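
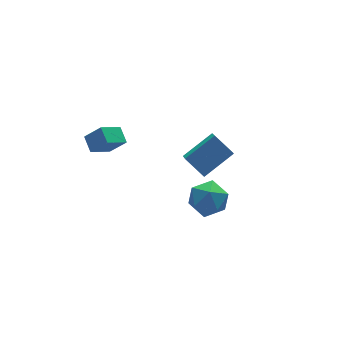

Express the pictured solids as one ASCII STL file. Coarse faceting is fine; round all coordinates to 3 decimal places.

solid 
facet normal -0.824 -0.170 0.541
outer loop
vertex -3.479 3.437 1.225
vertex -4.183 3.949 0.314
vertex -3.575 2.548 0.8
endloop
endfacet
facet normal 0.559 -0.406 0.723
outer loop
vertex -2.397 2.791 0.026
vertex -3.479 3.437 1.225
vertex -3.575 2.548 0.8
endloop
endfacet
facet normal -0.824 -0.170 0.541
outer loop
vertex -3.575 2.548 0.8
vertex -4.183 3.949 0.314
vertex -4.279 3.06 -0.111
endloop
endfacet
facet normal -0.097 -0.898 -0.430
outer loop
vertex -4.279 3.06 -0.111
vertex -2.397 2.791 0.026
vertex -3.575 2.548 0.8
endloop
endfacet
facet normal 0.097 0.898 0.430
outer loop
vertex -3.479 3.437 1.225
vertex -3.005 4.192 -0.46
vertex -4.183 3.949 0.314
endloop
endfacet
facet normal 0.559 -0.406 0.723
outer loop
vertex -2.301 3.68 0.451
vertex -3.479 3.437 1.225
vertex -2.397 2.791 0.026
endloop
endfacet
facet normal 0.097 0.898 0.430
outer loop
vertex -2.301 3.68 0.451
vertex -3.005 4.192 -0.46
vertex -3.479 3.437 1.225
endloop
endfacet
facet normal -0.559 0.406 -0.723
outer loop
vertex -4.183 3.949 0.314
vertex -3.005 4.192 -0.46
vertex -4.279 3.06 -0.111
endloop
endfacet
facet normal -0.097 -0.898 -0.430
outer loop
vertex -3.101 3.303 -0.885
vertex -2.397 2.791 0.026
vertex -4.279 3.06 -0.111
endloop
endfacet
facet normal -0.559 0.406 -0.723
outer loop
vertex -4.279 3.06 -0.111
vertex -3.005 4.192 -0.46
vertex -3.101 3.303 -0.885
endloop
endfacet
facet normal 0.824 0.170 -0.541
outer loop
vertex -3.101 3.303 -0.885
vertex -2.301 3.68 0.451
vertex -2.397 2.791 0.026
endloop
endfacet
facet normal 0.824 0.170 -0.541
outer loop
vertex -3.005 4.192 -0.46
vertex -2.301 3.68 0.451
vertex -3.101 3.303 -0.885
endloop
endfacet
facet normal -0.875 -0.071 -0.479
outer loop
vertex -0.556 0.037 0.286
vertex -0.088 1.123 -0.731
vertex -0.025 -0.963 -0.537
endloop
endfacet
facet normal -0.300 -0.696 0.652
outer loop
vertex 1.708 -0.823 0.411
vertex -0.556 0.037 0.286
vertex -0.025 -0.963 -0.537
endloop
endfacet
facet normal -0.875 -0.071 -0.479
outer loop
vertex -0.025 -0.963 -0.537
vertex -0.088 1.123 -0.731
vertex 0.443 0.123 -1.554
endloop
endfacet
facet normal 0.379 -0.714 -0.588
outer loop
vertex 0.443 0.123 -1.554
vertex 1.708 -0.823 0.411
vertex -0.025 -0.963 -0.537
endloop
endfacet
facet normal -0.379 0.714 0.588
outer loop
vertex -0.556 0.037 0.286
vertex 1.645 1.263 0.217
vertex -0.088 1.123 -0.731
endloop
endfacet
facet normal -0.300 -0.696 0.652
outer loop
vertex 1.177 0.177 1.234
vertex -0.556 0.037 0.286
vertex 1.708 -0.823 0.411
endloop
endfacet
facet normal -0.379 0.714 0.588
outer loop
vertex 1.177 0.177 1.234
vertex 1.645 1.263 0.217
vertex -0.556 0.037 0.286
endloop
endfacet
facet normal 0.300 0.696 -0.652
outer loop
vertex -0.088 1.123 -0.731
vertex 1.645 1.263 0.217
vertex 0.443 0.123 -1.554
endloop
endfacet
facet normal 0.379 -0.714 -0.588
outer loop
vertex 2.176 0.263 -0.606
vertex 1.708 -0.823 0.411
vertex 0.443 0.123 -1.554
endloop
endfacet
facet normal 0.300 0.696 -0.652
outer loop
vertex 0.443 0.123 -1.554
vertex 1.645 1.263 0.217
vertex 2.176 0.263 -0.606
endloop
endfacet
facet normal 0.875 0.071 0.479
outer loop
vertex 2.176 0.263 -0.606
vertex 1.177 0.177 1.234
vertex 1.708 -0.823 0.411
endloop
endfacet
facet normal 0.875 0.071 0.479
outer loop
vertex 1.645 1.263 0.217
vertex 1.177 0.177 1.234
vertex 2.176 0.263 -0.606
endloop
endfacet
facet normal -0.090 0.292 0.952
outer loop
vertex -1.531 -2.455 0.761
vertex -1.079 -3.405 1.095
vertex -0.437 -2.531 0.888
endloop
endfacet
facet normal -0.001 0.853 0.521
outer loop
vertex -1.531 -2.455 0.761
vertex -0.437 -2.531 0.888
vertex -0.856 -1.999 0.016
endloop
endfacet
facet normal -0.528 0.848 0.040
outer loop
vertex -1.531 -2.455 0.761
vertex -0.856 -1.999 0.016
vertex -1.756 -2.544 -0.317
endloop
endfacet
facet normal -0.943 0.283 0.174
outer loop
vertex -1.531 -2.455 0.761
vertex -1.756 -2.544 -0.317
vertex -1.894 -3.413 0.35
endloop
endfacet
facet normal -0.673 -0.061 0.737
outer loop
vertex -1.531 -2.455 0.761
vertex -1.894 -3.413 0.35
vertex -1.079 -3.405 1.095
endloop
endfacet
facet normal 0.615 0.769 0.173
outer loop
vertex -0.856 -1.999 0.016
vertex -0.437 -2.531 0.888
vertex 0.014 -2.667 -0.11
endloop
endfacet
facet normal 0.471 -0.140 0.871
outer loop
vertex -0.437 -2.531 0.888
vertex -1.079 -3.405 1.095
vertex -0.124 -3.536 0.557
endloop
endfacet
facet normal -0.470 -0.711 0.522
outer loop
vertex -1.079 -3.405 1.095
vertex -1.894 -3.413 0.35
vertex -1.024 -4.081 0.224
endloop
endfacet
facet normal -0.908 -0.155 -0.389
outer loop
vertex -1.894 -3.413 0.35
vertex -1.756 -2.544 -0.317
vertex -1.443 -3.549 -0.648
endloop
endfacet
facet normal -0.237 0.760 -0.605
outer loop
vertex -1.756 -2.544 -0.317
vertex -0.856 -1.999 0.016
vertex -0.801 -2.675 -0.855
endloop
endfacet
facet normal 0.943 -0.283 -0.174
outer loop
vertex -0.349 -3.625 -0.521
vertex 0.014 -2.667 -0.11
vertex -0.124 -3.536 0.557
endloop
endfacet
facet normal 0.528 -0.848 -0.040
outer loop
vertex -0.349 -3.625 -0.521
vertex -0.124 -3.536 0.557
vertex -1.024 -4.081 0.224
endloop
endfacet
facet normal 0.001 -0.853 -0.521
outer loop
vertex -0.349 -3.625 -0.521
vertex -1.024 -4.081 0.224
vertex -1.443 -3.549 -0.648
endloop
endfacet
facet normal 0.090 -0.292 -0.952
outer loop
vertex -0.349 -3.625 -0.521
vertex -1.443 -3.549 -0.648
vertex -0.801 -2.675 -0.855
endloop
endfacet
facet normal 0.673 0.061 -0.737
outer loop
vertex -0.349 -3.625 -0.521
vertex -0.801 -2.675 -0.855
vertex 0.014 -2.667 -0.11
endloop
endfacet
facet normal 0.908 0.155 0.389
outer loop
vertex -0.124 -3.536 0.557
vertex 0.014 -2.667 -0.11
vertex -0.437 -2.531 0.888
endloop
endfacet
facet normal 0.237 -0.760 0.605
outer loop
vertex -1.024 -4.081 0.224
vertex -0.124 -3.536 0.557
vertex -1.079 -3.405 1.095
endloop
endfacet
facet normal -0.615 -0.769 -0.173
outer loop
vertex -1.443 -3.549 -0.648
vertex -1.024 -4.081 0.224
vertex -1.894 -3.413 0.35
endloop
endfacet
facet normal -0.471 0.140 -0.871
outer loop
vertex -0.801 -2.675 -0.855
vertex -1.443 -3.549 -0.648
vertex -1.756 -2.544 -0.317
endloop
endfacet
facet normal 0.470 0.711 -0.522
outer loop
vertex 0.014 -2.667 -0.11
vertex -0.801 -2.675 -0.855
vertex -0.856 -1.999 0.016
endloop
endfacet

endsolid


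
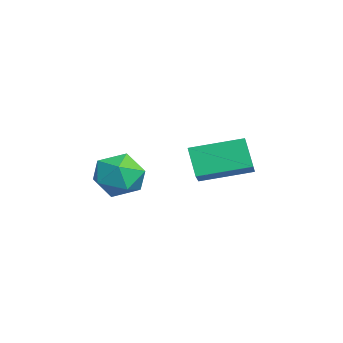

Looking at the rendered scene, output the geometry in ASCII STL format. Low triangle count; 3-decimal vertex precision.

solid 
facet normal -0.961 0.263 -0.089
outer loop
vertex -2.361 -2.743 -0.29
vertex -2.534 -3.026 0.742
vertex -2.234 -2.013 0.5
endloop
endfacet
facet normal -0.547 0.657 -0.519
outer loop
vertex -2.361 -2.743 -0.29
vertex -2.234 -2.013 0.5
vertex -1.521 -2.061 -0.313
endloop
endfacet
facet normal -0.200 0.214 -0.956
outer loop
vertex -2.361 -2.743 -0.29
vertex -1.521 -2.061 -0.313
vertex -1.38 -3.102 -0.575
endloop
endfacet
facet normal -0.398 -0.454 -0.797
outer loop
vertex -2.361 -2.743 -0.29
vertex -1.38 -3.102 -0.575
vertex -2.006 -3.699 0.077
endloop
endfacet
facet normal -0.868 -0.423 -0.261
outer loop
vertex -2.361 -2.743 -0.29
vertex -2.006 -3.699 0.077
vertex -2.534 -3.026 0.742
endloop
endfacet
facet normal -0.064 0.991 -0.115
outer loop
vertex -1.521 -2.061 -0.313
vertex -2.234 -2.013 0.5
vertex -1.174 -1.921 0.703
endloop
endfacet
facet normal -0.732 0.356 0.581
outer loop
vertex -2.234 -2.013 0.5
vertex -2.534 -3.026 0.742
vertex -1.8 -2.518 1.355
endloop
endfacet
facet normal -0.581 -0.755 0.303
outer loop
vertex -2.534 -3.026 0.742
vertex -2.006 -3.699 0.077
vertex -1.659 -3.559 1.093
endloop
endfacet
facet normal 0.178 -0.805 -0.566
outer loop
vertex -2.006 -3.699 0.077
vertex -1.38 -3.102 -0.575
vertex -0.946 -3.607 0.28
endloop
endfacet
facet normal 0.497 0.274 -0.823
outer loop
vertex -1.38 -3.102 -0.575
vertex -1.521 -2.061 -0.313
vertex -0.646 -2.594 0.038
endloop
endfacet
facet normal 0.398 0.454 0.797
outer loop
vertex -0.819 -2.877 1.07
vertex -1.174 -1.921 0.703
vertex -1.8 -2.518 1.355
endloop
endfacet
facet normal 0.200 -0.214 0.956
outer loop
vertex -0.819 -2.877 1.07
vertex -1.8 -2.518 1.355
vertex -1.659 -3.559 1.093
endloop
endfacet
facet normal 0.547 -0.657 0.519
outer loop
vertex -0.819 -2.877 1.07
vertex -1.659 -3.559 1.093
vertex -0.946 -3.607 0.28
endloop
endfacet
facet normal 0.961 -0.263 0.089
outer loop
vertex -0.819 -2.877 1.07
vertex -0.946 -3.607 0.28
vertex -0.646 -2.594 0.038
endloop
endfacet
facet normal 0.868 0.423 0.261
outer loop
vertex -0.819 -2.877 1.07
vertex -0.646 -2.594 0.038
vertex -1.174 -1.921 0.703
endloop
endfacet
facet normal -0.178 0.805 0.566
outer loop
vertex -1.8 -2.518 1.355
vertex -1.174 -1.921 0.703
vertex -2.234 -2.013 0.5
endloop
endfacet
facet normal -0.497 -0.274 0.823
outer loop
vertex -1.659 -3.559 1.093
vertex -1.8 -2.518 1.355
vertex -2.534 -3.026 0.742
endloop
endfacet
facet normal 0.064 -0.991 0.115
outer loop
vertex -0.946 -3.607 0.28
vertex -1.659 -3.559 1.093
vertex -2.006 -3.699 0.077
endloop
endfacet
facet normal 0.732 -0.356 -0.581
outer loop
vertex -0.646 -2.594 0.038
vertex -0.946 -3.607 0.28
vertex -1.38 -3.102 -0.575
endloop
endfacet
facet normal 0.581 0.755 -0.303
outer loop
vertex -1.174 -1.921 0.703
vertex -0.646 -2.594 0.038
vertex -1.521 -2.061 -0.313
endloop
endfacet
facet normal -0.858 0.171 -0.484
outer loop
vertex -4.352 0.033 0.391
vertex -4.202 2.086 0.852
vertex -3.651 0.244 -0.778
endloop
endfacet
facet normal -0.071 -0.973 -0.218
outer loop
vertex -2.398 -0.006 -0.072
vertex -4.352 0.033 0.391
vertex -3.651 0.244 -0.778
endloop
endfacet
facet normal -0.858 0.171 -0.483
outer loop
vertex -3.651 0.244 -0.778
vertex -4.202 2.086 0.852
vertex -3.501 2.297 -0.318
endloop
endfacet
facet normal 0.508 0.153 -0.848
outer loop
vertex -3.501 2.297 -0.318
vertex -2.398 -0.006 -0.072
vertex -3.651 0.244 -0.778
endloop
endfacet
facet normal -0.508 -0.153 0.848
outer loop
vertex -4.352 0.033 0.391
vertex -2.949 1.836 1.558
vertex -4.202 2.086 0.852
endloop
endfacet
facet normal -0.071 -0.973 -0.218
outer loop
vertex -3.099 -0.217 1.098
vertex -4.352 0.033 0.391
vertex -2.398 -0.006 -0.072
endloop
endfacet
facet normal -0.509 -0.153 0.847
outer loop
vertex -3.099 -0.217 1.098
vertex -2.949 1.836 1.558
vertex -4.352 0.033 0.391
endloop
endfacet
facet normal 0.071 0.973 0.218
outer loop
vertex -4.202 2.086 0.852
vertex -2.949 1.836 1.558
vertex -3.501 2.297 -0.318
endloop
endfacet
facet normal 0.509 0.153 -0.847
outer loop
vertex -2.248 2.047 0.389
vertex -2.398 -0.006 -0.072
vertex -3.501 2.297 -0.318
endloop
endfacet
facet normal 0.071 0.973 0.218
outer loop
vertex -3.501 2.297 -0.318
vertex -2.949 1.836 1.558
vertex -2.248 2.047 0.389
endloop
endfacet
facet normal 0.858 -0.171 0.483
outer loop
vertex -2.248 2.047 0.389
vertex -3.099 -0.217 1.098
vertex -2.398 -0.006 -0.072
endloop
endfacet
facet normal 0.858 -0.171 0.484
outer loop
vertex -2.949 1.836 1.558
vertex -3.099 -0.217 1.098
vertex -2.248 2.047 0.389
endloop
endfacet

endsolid


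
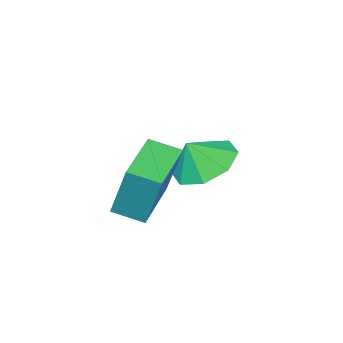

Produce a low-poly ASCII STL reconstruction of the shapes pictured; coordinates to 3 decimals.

solid 
facet normal -0.812 -0.552 0.190
outer loop
vertex 0.442 1.761 2.707
vertex -0.141 2.516 2.407
vertex 0.483 1.099 0.958
endloop
endfacet
facet normal 0.583 -0.755 0.299
outer loop
vertex 1.961 2.104 0.613
vertex 0.442 1.761 2.707
vertex 0.483 1.099 0.958
endloop
endfacet
facet normal -0.812 -0.552 0.190
outer loop
vertex 0.483 1.099 0.958
vertex -0.141 2.516 2.407
vertex -0.1 1.854 0.659
endloop
endfacet
facet normal 0.022 -0.353 -0.935
outer loop
vertex -0.1 1.854 0.659
vertex 1.961 2.104 0.613
vertex 0.483 1.099 0.958
endloop
endfacet
facet normal -0.023 0.354 0.935
outer loop
vertex 0.442 1.761 2.707
vertex 1.337 3.521 2.062
vertex -0.141 2.516 2.407
endloop
endfacet
facet normal 0.583 -0.755 0.300
outer loop
vertex 1.92 2.766 2.361
vertex 0.442 1.761 2.707
vertex 1.961 2.104 0.613
endloop
endfacet
facet normal -0.022 0.354 0.935
outer loop
vertex 1.92 2.766 2.361
vertex 1.337 3.521 2.062
vertex 0.442 1.761 2.707
endloop
endfacet
facet normal -0.583 0.755 -0.300
outer loop
vertex -0.141 2.516 2.407
vertex 1.337 3.521 2.062
vertex -0.1 1.854 0.659
endloop
endfacet
facet normal 0.022 -0.354 -0.935
outer loop
vertex 1.378 2.859 0.313
vertex 1.961 2.104 0.613
vertex -0.1 1.854 0.659
endloop
endfacet
facet normal -0.583 0.755 -0.299
outer loop
vertex -0.1 1.854 0.659
vertex 1.337 3.521 2.062
vertex 1.378 2.859 0.313
endloop
endfacet
facet normal 0.812 0.552 -0.190
outer loop
vertex 1.378 2.859 0.313
vertex 1.92 2.766 2.361
vertex 1.961 2.104 0.613
endloop
endfacet
facet normal 0.812 0.552 -0.190
outer loop
vertex 1.337 3.521 2.062
vertex 1.92 2.766 2.361
vertex 1.378 2.859 0.313
endloop
endfacet
facet normal -0.521 0.135 -0.843
outer loop
vertex -1.023 0.875 0.557
vertex -1.641 1.58 1.052
vertex -0.736 1.632 0.501
endloop
endfacet
facet normal 0.923 -0.336 0.190
outer loop
vertex -1.023 0.875 0.557
vertex -0.736 1.632 0.501
vertex -1.099 1.44 1.928
endloop
endfacet
facet normal -0.521 0.134 -0.843
outer loop
vertex -0.736 1.632 0.501
vertex -1.641 1.58 1.052
vertex -0.98 2.358 0.767
endloop
endfacet
facet normal 0.939 0.217 0.268
outer loop
vertex -0.736 1.632 0.501
vertex -0.98 2.358 0.767
vertex -1.099 1.44 1.928
endloop
endfacet
facet normal -0.521 0.134 -0.843
outer loop
vertex -0.98 2.358 0.767
vertex -1.641 1.58 1.052
vertex -1.611 2.629 1.2
endloop
endfacet
facet normal 0.614 0.587 0.527
outer loop
vertex -0.98 2.358 0.767
vertex -1.611 2.629 1.2
vertex -1.099 1.44 1.928
endloop
endfacet
facet normal -0.521 0.134 -0.843
outer loop
vertex -1.611 2.629 1.2
vertex -1.641 1.58 1.052
vertex -2.259 2.285 1.546
endloop
endfacet
facet normal 0.139 0.560 0.817
outer loop
vertex -1.611 2.629 1.2
vertex -2.259 2.285 1.546
vertex -1.099 1.44 1.928
endloop
endfacet
facet normal -0.521 0.134 -0.843
outer loop
vertex -2.259 2.285 1.546
vertex -1.641 1.58 1.052
vertex -2.545 1.528 1.602
endloop
endfacet
facet normal -0.209 0.150 0.966
outer loop
vertex -2.259 2.285 1.546
vertex -2.545 1.528 1.602
vertex -1.099 1.44 1.928
endloop
endfacet
facet normal -0.521 0.134 -0.843
outer loop
vertex -2.545 1.528 1.602
vertex -1.641 1.58 1.052
vertex -2.302 0.801 1.336
endloop
endfacet
facet normal -0.225 -0.400 0.888
outer loop
vertex -2.545 1.528 1.602
vertex -2.302 0.801 1.336
vertex -1.099 1.44 1.928
endloop
endfacet
facet normal -0.521 0.135 -0.843
outer loop
vertex -2.302 0.801 1.336
vertex -1.641 1.58 1.052
vertex -1.671 0.531 0.903
endloop
endfacet
facet normal 0.101 -0.772 0.628
outer loop
vertex -2.302 0.801 1.336
vertex -1.671 0.531 0.903
vertex -1.099 1.44 1.928
endloop
endfacet
facet normal -0.521 0.135 -0.843
outer loop
vertex -1.671 0.531 0.903
vertex -1.641 1.58 1.052
vertex -1.023 0.875 0.557
endloop
endfacet
facet normal 0.576 -0.744 0.339
outer loop
vertex -1.671 0.531 0.903
vertex -1.023 0.875 0.557
vertex -1.099 1.44 1.928
endloop
endfacet

endsolid


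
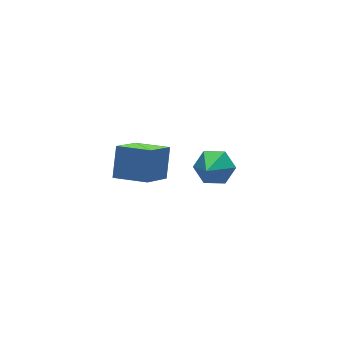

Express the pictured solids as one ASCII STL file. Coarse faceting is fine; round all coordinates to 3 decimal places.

solid 
facet normal -0.601 0.783 -0.161
outer loop
vertex -1.167 -3.355 -0.712
vertex -0.713 -2.796 0.31
vertex -0.084 -2.697 -1.553
endloop
endfacet
facet normal -0.363 -0.447 -0.818
outer loop
vertex 0.673 -3.684 -1.35
vertex -1.167 -3.355 -0.712
vertex -0.084 -2.697 -1.553
endloop
endfacet
facet normal -0.601 0.782 -0.161
outer loop
vertex -0.084 -2.697 -1.553
vertex -0.713 -2.796 0.31
vertex 0.369 -2.138 -0.531
endloop
endfacet
facet normal 0.712 0.433 -0.552
outer loop
vertex 0.369 -2.138 -0.531
vertex 0.673 -3.684 -1.35
vertex -0.084 -2.697 -1.553
endloop
endfacet
facet normal -0.712 -0.433 0.553
outer loop
vertex -1.167 -3.355 -0.712
vertex 0.044 -3.783 0.513
vertex -0.713 -2.796 0.31
endloop
endfacet
facet normal -0.363 -0.447 -0.817
outer loop
vertex -0.409 -4.342 -0.509
vertex -1.167 -3.355 -0.712
vertex 0.673 -3.684 -1.35
endloop
endfacet
facet normal -0.712 -0.433 0.553
outer loop
vertex -0.409 -4.342 -0.509
vertex 0.044 -3.783 0.513
vertex -1.167 -3.355 -0.712
endloop
endfacet
facet normal 0.364 0.447 0.817
outer loop
vertex -0.713 -2.796 0.31
vertex 0.044 -3.783 0.513
vertex 0.369 -2.138 -0.531
endloop
endfacet
facet normal 0.712 0.433 -0.553
outer loop
vertex 1.127 -3.125 -0.328
vertex 0.673 -3.684 -1.35
vertex 0.369 -2.138 -0.531
endloop
endfacet
facet normal 0.363 0.447 0.817
outer loop
vertex 0.369 -2.138 -0.531
vertex 0.044 -3.783 0.513
vertex 1.127 -3.125 -0.328
endloop
endfacet
facet normal 0.601 -0.783 0.161
outer loop
vertex 1.127 -3.125 -0.328
vertex -0.409 -4.342 -0.509
vertex 0.673 -3.684 -1.35
endloop
endfacet
facet normal 0.601 -0.783 0.162
outer loop
vertex 0.044 -3.783 0.513
vertex -0.409 -4.342 -0.509
vertex 1.127 -3.125 -0.328
endloop
endfacet
facet normal 0.578 0.575 -0.579
outer loop
vertex 4.548 -1.864 -4.057
vertex 3.955 -1.367 -4.156
vertex 4.451 -1.269 -3.563
endloop
endfacet
facet normal 0.492 -0.507 0.708
outer loop
vertex 4.548 -1.864 -4.057
vertex 4.451 -1.269 -3.563
vertex 3.105 -2.213 -3.304
endloop
endfacet
facet normal 0.578 0.576 -0.579
outer loop
vertex 4.451 -1.269 -3.563
vertex 3.955 -1.367 -4.156
vertex 3.858 -0.772 -3.661
endloop
endfacet
facet normal 0.029 0.226 0.974
outer loop
vertex 4.451 -1.269 -3.563
vertex 3.858 -0.772 -3.661
vertex 3.105 -2.213 -3.304
endloop
endfacet
facet normal 0.577 0.576 -0.579
outer loop
vertex 3.858 -0.772 -3.661
vertex 3.955 -1.367 -4.156
vertex 3.361 -0.871 -4.255
endloop
endfacet
facet normal -0.705 0.494 0.508
outer loop
vertex 3.858 -0.772 -3.661
vertex 3.361 -0.871 -4.255
vertex 3.105 -2.213 -3.304
endloop
endfacet
facet normal 0.577 0.575 -0.580
outer loop
vertex 3.361 -0.871 -4.255
vertex 3.955 -1.367 -4.156
vertex 3.458 -1.466 -4.749
endloop
endfacet
facet normal -0.974 0.027 -0.224
outer loop
vertex 3.361 -0.871 -4.255
vertex 3.458 -1.466 -4.749
vertex 3.105 -2.213 -3.304
endloop
endfacet
facet normal 0.578 0.574 -0.580
outer loop
vertex 3.458 -1.466 -4.749
vertex 3.955 -1.367 -4.156
vertex 4.051 -1.963 -4.65
endloop
endfacet
facet normal -0.510 -0.707 -0.490
outer loop
vertex 3.458 -1.466 -4.749
vertex 4.051 -1.963 -4.65
vertex 3.105 -2.213 -3.304
endloop
endfacet
facet normal 0.578 0.574 -0.580
outer loop
vertex 4.051 -1.963 -4.65
vertex 3.955 -1.367 -4.156
vertex 4.548 -1.864 -4.057
endloop
endfacet
facet normal 0.223 -0.975 -0.024
outer loop
vertex 4.051 -1.963 -4.65
vertex 4.548 -1.864 -4.057
vertex 3.105 -2.213 -3.304
endloop
endfacet

endsolid


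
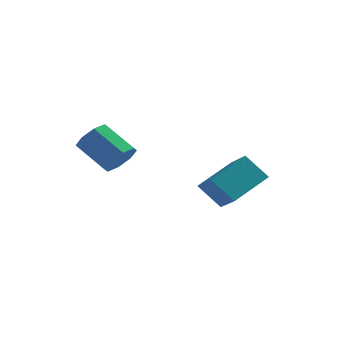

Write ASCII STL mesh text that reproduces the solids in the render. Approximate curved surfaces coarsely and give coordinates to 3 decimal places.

solid 
facet normal -0.688 0.048 0.724
outer loop
vertex 1.242 3.274 1.896
vertex 0.376 4.471 0.995
vertex 0.18 1.819 0.983
endloop
endfacet
facet normal 0.500 -0.692 0.521
outer loop
vertex 1.184 1.749 -0.075
vertex 1.242 3.274 1.896
vertex 0.18 1.819 0.983
endloop
endfacet
facet normal -0.688 0.048 0.724
outer loop
vertex 0.18 1.819 0.983
vertex 0.376 4.471 0.995
vertex -0.686 3.015 0.082
endloop
endfacet
facet normal -0.526 -0.721 -0.451
outer loop
vertex -0.686 3.015 0.082
vertex 1.184 1.749 -0.075
vertex 0.18 1.819 0.983
endloop
endfacet
facet normal 0.526 0.721 0.452
outer loop
vertex 1.242 3.274 1.896
vertex 1.38 4.401 -0.063
vertex 0.376 4.471 0.995
endloop
endfacet
facet normal 0.501 -0.692 0.520
outer loop
vertex 2.246 3.205 0.838
vertex 1.242 3.274 1.896
vertex 1.184 1.749 -0.075
endloop
endfacet
facet normal 0.526 0.721 0.452
outer loop
vertex 2.246 3.205 0.838
vertex 1.38 4.401 -0.063
vertex 1.242 3.274 1.896
endloop
endfacet
facet normal -0.501 0.692 -0.521
outer loop
vertex 0.376 4.471 0.995
vertex 1.38 4.401 -0.063
vertex -0.686 3.015 0.082
endloop
endfacet
facet normal -0.526 -0.721 -0.452
outer loop
vertex 0.318 2.946 -0.976
vertex 1.184 1.749 -0.075
vertex -0.686 3.015 0.082
endloop
endfacet
facet normal -0.501 0.692 -0.520
outer loop
vertex -0.686 3.015 0.082
vertex 1.38 4.401 -0.063
vertex 0.318 2.946 -0.976
endloop
endfacet
facet normal 0.688 -0.048 -0.724
outer loop
vertex 0.318 2.946 -0.976
vertex 2.246 3.205 0.838
vertex 1.184 1.749 -0.075
endloop
endfacet
facet normal 0.688 -0.048 -0.724
outer loop
vertex 1.38 4.401 -0.063
vertex 2.246 3.205 0.838
vertex 0.318 2.946 -0.976
endloop
endfacet
facet normal 0.773 -0.268 -0.575
outer loop
vertex -2.035 -1.334 3.613
vertex -2.543 -1.397 2.96
vertex -2.086 -0.789 3.291
endloop
endfacet
facet normal 0.630 0.438 0.641
outer loop
vertex -2.035 -1.334 3.613
vertex -2.086 -0.789 3.291
vertex -3.348 -0.88 4.593
endloop
endfacet
facet normal 0.630 0.438 0.641
outer loop
vertex -3.348 -0.88 4.593
vertex -2.086 -0.789 3.291
vertex -3.399 -0.335 4.271
endloop
endfacet
facet normal -0.772 0.268 0.576
outer loop
vertex -3.348 -0.88 4.593
vertex -3.399 -0.335 4.271
vertex -3.857 -0.943 3.94
endloop
endfacet
facet normal 0.772 -0.267 -0.576
outer loop
vertex -2.086 -0.789 3.291
vertex -2.543 -1.397 2.96
vertex -2.405 -0.6 2.776
endloop
endfacet
facet normal 0.388 0.917 0.096
outer loop
vertex -2.086 -0.789 3.291
vertex -2.405 -0.6 2.776
vertex -3.399 -0.335 4.271
endloop
endfacet
facet normal 0.388 0.917 0.096
outer loop
vertex -3.399 -0.335 4.271
vertex -2.405 -0.6 2.776
vertex -3.718 -0.146 3.755
endloop
endfacet
facet normal -0.772 0.268 0.576
outer loop
vertex -3.399 -0.335 4.271
vertex -3.718 -0.146 3.755
vertex -3.857 -0.943 3.94
endloop
endfacet
facet normal 0.772 -0.267 -0.577
outer loop
vertex -2.405 -0.6 2.776
vertex -2.543 -1.397 2.96
vertex -2.806 -0.878 2.368
endloop
endfacet
facet normal -0.080 0.859 -0.506
outer loop
vertex -2.405 -0.6 2.776
vertex -2.806 -0.878 2.368
vertex -3.718 -0.146 3.755
endloop
endfacet
facet normal -0.081 0.858 -0.506
outer loop
vertex -3.718 -0.146 3.755
vertex -2.806 -0.878 2.368
vertex -4.119 -0.424 3.348
endloop
endfacet
facet normal -0.772 0.268 0.577
outer loop
vertex -3.718 -0.146 3.755
vertex -4.119 -0.424 3.348
vertex -3.857 -0.943 3.94
endloop
endfacet
facet normal 0.773 -0.266 -0.577
outer loop
vertex -2.806 -0.878 2.368
vertex -2.543 -1.397 2.96
vertex -3.052 -1.46 2.307
endloop
endfacet
facet normal -0.503 0.298 -0.812
outer loop
vertex -2.806 -0.878 2.368
vertex -3.052 -1.46 2.307
vertex -4.119 -0.424 3.348
endloop
endfacet
facet normal -0.503 0.298 -0.812
outer loop
vertex -4.119 -0.424 3.348
vertex -3.052 -1.46 2.307
vertex -4.365 -1.006 3.287
endloop
endfacet
facet normal -0.773 0.266 0.576
outer loop
vertex -4.119 -0.424 3.348
vertex -4.365 -1.006 3.287
vertex -3.857 -0.943 3.94
endloop
endfacet
facet normal 0.772 -0.268 -0.576
outer loop
vertex -3.052 -1.46 2.307
vertex -2.543 -1.397 2.96
vertex -3.001 -2.005 2.629
endloop
endfacet
facet normal -0.630 -0.438 -0.641
outer loop
vertex -3.052 -1.46 2.307
vertex -3.001 -2.005 2.629
vertex -4.365 -1.006 3.287
endloop
endfacet
facet normal -0.630 -0.438 -0.641
outer loop
vertex -4.365 -1.006 3.287
vertex -3.001 -2.005 2.629
vertex -4.314 -1.551 3.609
endloop
endfacet
facet normal -0.773 0.268 0.575
outer loop
vertex -4.365 -1.006 3.287
vertex -4.314 -1.551 3.609
vertex -3.857 -0.943 3.94
endloop
endfacet
facet normal 0.772 -0.268 -0.576
outer loop
vertex -3.001 -2.005 2.629
vertex -2.543 -1.397 2.96
vertex -2.682 -2.194 3.145
endloop
endfacet
facet normal -0.388 -0.917 -0.096
outer loop
vertex -3.001 -2.005 2.629
vertex -2.682 -2.194 3.145
vertex -4.314 -1.551 3.609
endloop
endfacet
facet normal -0.388 -0.917 -0.096
outer loop
vertex -4.314 -1.551 3.609
vertex -2.682 -2.194 3.145
vertex -3.995 -1.74 4.124
endloop
endfacet
facet normal -0.772 0.267 0.576
outer loop
vertex -4.314 -1.551 3.609
vertex -3.995 -1.74 4.124
vertex -3.857 -0.943 3.94
endloop
endfacet
facet normal 0.772 -0.268 -0.577
outer loop
vertex -2.682 -2.194 3.145
vertex -2.543 -1.397 2.96
vertex -2.281 -1.916 3.552
endloop
endfacet
facet normal 0.081 -0.858 0.507
outer loop
vertex -2.682 -2.194 3.145
vertex -2.281 -1.916 3.552
vertex -3.995 -1.74 4.124
endloop
endfacet
facet normal 0.081 -0.859 0.506
outer loop
vertex -3.995 -1.74 4.124
vertex -2.281 -1.916 3.552
vertex -3.594 -1.462 4.532
endloop
endfacet
facet normal -0.772 0.267 0.577
outer loop
vertex -3.995 -1.74 4.124
vertex -3.594 -1.462 4.532
vertex -3.857 -0.943 3.94
endloop
endfacet
facet normal 0.773 -0.266 -0.576
outer loop
vertex -2.281 -1.916 3.552
vertex -2.543 -1.397 2.96
vertex -2.035 -1.334 3.613
endloop
endfacet
facet normal 0.503 -0.298 0.812
outer loop
vertex -2.281 -1.916 3.552
vertex -2.035 -1.334 3.613
vertex -3.594 -1.462 4.532
endloop
endfacet
facet normal 0.503 -0.298 0.812
outer loop
vertex -3.594 -1.462 4.532
vertex -2.035 -1.334 3.613
vertex -3.348 -0.88 4.593
endloop
endfacet
facet normal -0.773 0.266 0.577
outer loop
vertex -3.594 -1.462 4.532
vertex -3.348 -0.88 4.593
vertex -3.857 -0.943 3.94
endloop
endfacet

endsolid


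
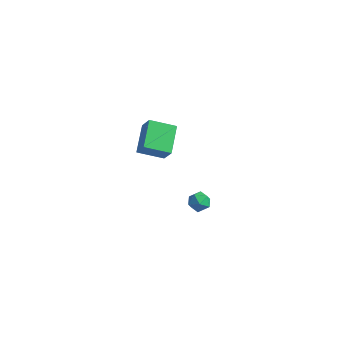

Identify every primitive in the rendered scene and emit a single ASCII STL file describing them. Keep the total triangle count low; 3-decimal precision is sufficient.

solid 
facet normal -0.107 0.383 0.918
outer loop
vertex 3.53 -3.206 0.291
vertex 3.575 -3.824 0.554
vertex 4.131 -3.455 0.465
endloop
endfacet
facet normal 0.213 0.850 0.482
outer loop
vertex 3.53 -3.206 0.291
vertex 4.131 -3.455 0.465
vertex 4.063 -3.112 -0.11
endloop
endfacet
facet normal -0.223 0.972 -0.069
outer loop
vertex 3.53 -3.206 0.291
vertex 4.063 -3.112 -0.11
vertex 3.465 -3.268 -0.376
endloop
endfacet
facet normal -0.813 0.582 0.025
outer loop
vertex 3.53 -3.206 0.291
vertex 3.465 -3.268 -0.376
vertex 3.163 -3.708 0.034
endloop
endfacet
facet normal -0.741 0.216 0.635
outer loop
vertex 3.53 -3.206 0.291
vertex 3.163 -3.708 0.034
vertex 3.575 -3.824 0.554
endloop
endfacet
facet normal 0.806 0.545 0.230
outer loop
vertex 4.063 -3.112 -0.11
vertex 4.131 -3.455 0.465
vertex 4.437 -3.672 -0.094
endloop
endfacet
facet normal 0.289 -0.210 0.934
outer loop
vertex 4.131 -3.455 0.465
vertex 3.575 -3.824 0.554
vertex 4.135 -4.112 0.316
endloop
endfacet
facet normal -0.737 -0.479 0.477
outer loop
vertex 3.575 -3.824 0.554
vertex 3.163 -3.708 0.034
vertex 3.537 -4.268 0.05
endloop
endfacet
facet normal -0.853 0.110 -0.510
outer loop
vertex 3.163 -3.708 0.034
vertex 3.465 -3.268 -0.376
vertex 3.469 -3.925 -0.525
endloop
endfacet
facet normal 0.101 0.743 -0.662
outer loop
vertex 3.465 -3.268 -0.376
vertex 4.063 -3.112 -0.11
vertex 4.025 -3.556 -0.614
endloop
endfacet
facet normal 0.813 -0.582 -0.025
outer loop
vertex 4.07 -4.174 -0.351
vertex 4.437 -3.672 -0.094
vertex 4.135 -4.112 0.316
endloop
endfacet
facet normal 0.223 -0.972 0.069
outer loop
vertex 4.07 -4.174 -0.351
vertex 4.135 -4.112 0.316
vertex 3.537 -4.268 0.05
endloop
endfacet
facet normal -0.213 -0.850 -0.482
outer loop
vertex 4.07 -4.174 -0.351
vertex 3.537 -4.268 0.05
vertex 3.469 -3.925 -0.525
endloop
endfacet
facet normal 0.107 -0.383 -0.918
outer loop
vertex 4.07 -4.174 -0.351
vertex 3.469 -3.925 -0.525
vertex 4.025 -3.556 -0.614
endloop
endfacet
facet normal 0.741 -0.216 -0.635
outer loop
vertex 4.07 -4.174 -0.351
vertex 4.025 -3.556 -0.614
vertex 4.437 -3.672 -0.094
endloop
endfacet
facet normal 0.853 -0.110 0.510
outer loop
vertex 4.135 -4.112 0.316
vertex 4.437 -3.672 -0.094
vertex 4.131 -3.455 0.465
endloop
endfacet
facet normal -0.101 -0.743 0.662
outer loop
vertex 3.537 -4.268 0.05
vertex 4.135 -4.112 0.316
vertex 3.575 -3.824 0.554
endloop
endfacet
facet normal -0.806 -0.545 -0.230
outer loop
vertex 3.469 -3.925 -0.525
vertex 3.537 -4.268 0.05
vertex 3.163 -3.708 0.034
endloop
endfacet
facet normal -0.289 0.210 -0.934
outer loop
vertex 4.025 -3.556 -0.614
vertex 3.469 -3.925 -0.525
vertex 3.465 -3.268 -0.376
endloop
endfacet
facet normal 0.737 0.479 -0.477
outer loop
vertex 4.437 -3.672 -0.094
vertex 4.025 -3.556 -0.614
vertex 4.063 -3.112 -0.11
endloop
endfacet
facet normal -0.533 0.188 -0.825
outer loop
vertex -3.818 0.78 -3.89
vertex -4.591 2.307 -3.042
vertex -2.592 1.722 -4.467
endloop
endfacet
facet normal 0.405 -0.799 -0.444
outer loop
vertex -1.889 1.473 -3.378
vertex -3.818 0.78 -3.89
vertex -2.592 1.722 -4.467
endloop
endfacet
facet normal -0.533 0.188 -0.825
outer loop
vertex -2.592 1.722 -4.467
vertex -4.591 2.307 -3.042
vertex -3.365 3.249 -3.619
endloop
endfacet
facet normal 0.743 0.570 -0.349
outer loop
vertex -3.365 3.249 -3.619
vertex -1.889 1.473 -3.378
vertex -2.592 1.722 -4.467
endloop
endfacet
facet normal -0.743 -0.570 0.349
outer loop
vertex -3.818 0.78 -3.89
vertex -3.888 2.058 -1.953
vertex -4.591 2.307 -3.042
endloop
endfacet
facet normal 0.405 -0.799 -0.444
outer loop
vertex -3.115 0.531 -2.801
vertex -3.818 0.78 -3.89
vertex -1.889 1.473 -3.378
endloop
endfacet
facet normal -0.743 -0.570 0.349
outer loop
vertex -3.115 0.531 -2.801
vertex -3.888 2.058 -1.953
vertex -3.818 0.78 -3.89
endloop
endfacet
facet normal -0.405 0.799 0.444
outer loop
vertex -4.591 2.307 -3.042
vertex -3.888 2.058 -1.953
vertex -3.365 3.249 -3.619
endloop
endfacet
facet normal 0.743 0.570 -0.349
outer loop
vertex -2.662 3.0 -2.53
vertex -1.889 1.473 -3.378
vertex -3.365 3.249 -3.619
endloop
endfacet
facet normal -0.405 0.799 0.444
outer loop
vertex -3.365 3.249 -3.619
vertex -3.888 2.058 -1.953
vertex -2.662 3.0 -2.53
endloop
endfacet
facet normal 0.533 -0.188 0.825
outer loop
vertex -2.662 3.0 -2.53
vertex -3.115 0.531 -2.801
vertex -1.889 1.473 -3.378
endloop
endfacet
facet normal 0.533 -0.188 0.825
outer loop
vertex -3.888 2.058 -1.953
vertex -3.115 0.531 -2.801
vertex -2.662 3.0 -2.53
endloop
endfacet

endsolid


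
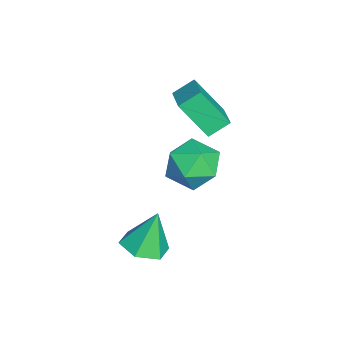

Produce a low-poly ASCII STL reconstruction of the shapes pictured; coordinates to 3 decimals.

solid 
facet normal -0.823 0.418 0.384
outer loop
vertex -2.985 0.724 2.253
vertex -3.522 0.132 1.746
vertex -3.24 -0.112 2.616
endloop
endfacet
facet normal -0.280 0.453 0.846
outer loop
vertex -2.985 0.724 2.253
vertex -3.24 -0.112 2.616
vertex -2.357 0.208 2.737
endloop
endfacet
facet normal 0.253 0.808 0.533
outer loop
vertex -2.985 0.724 2.253
vertex -2.357 0.208 2.737
vertex -2.095 0.65 1.943
endloop
endfacet
facet normal 0.040 0.992 -0.123
outer loop
vertex -2.985 0.724 2.253
vertex -2.095 0.65 1.943
vertex -2.814 0.603 1.33
endloop
endfacet
facet normal -0.625 0.751 -0.214
outer loop
vertex -2.985 0.724 2.253
vertex -2.814 0.603 1.33
vertex -3.522 0.132 1.746
endloop
endfacet
facet normal -0.057 -0.212 0.976
outer loop
vertex -2.357 0.208 2.737
vertex -3.24 -0.112 2.616
vertex -2.506 -0.703 2.53
endloop
endfacet
facet normal -0.935 -0.271 0.227
outer loop
vertex -3.24 -0.112 2.616
vertex -3.522 0.132 1.746
vertex -3.225 -0.75 1.917
endloop
endfacet
facet normal -0.615 0.269 -0.742
outer loop
vertex -3.522 0.132 1.746
vertex -2.814 0.603 1.33
vertex -2.963 -0.308 1.123
endloop
endfacet
facet normal 0.462 0.660 -0.592
outer loop
vertex -2.814 0.603 1.33
vertex -2.095 0.65 1.943
vertex -2.08 0.012 1.244
endloop
endfacet
facet normal 0.806 0.362 0.468
outer loop
vertex -2.095 0.65 1.943
vertex -2.357 0.208 2.737
vertex -1.798 -0.232 2.114
endloop
endfacet
facet normal -0.040 -0.992 0.123
outer loop
vertex -2.335 -0.824 1.607
vertex -2.506 -0.703 2.53
vertex -3.225 -0.75 1.917
endloop
endfacet
facet normal -0.253 -0.808 -0.533
outer loop
vertex -2.335 -0.824 1.607
vertex -3.225 -0.75 1.917
vertex -2.963 -0.308 1.123
endloop
endfacet
facet normal 0.280 -0.453 -0.846
outer loop
vertex -2.335 -0.824 1.607
vertex -2.963 -0.308 1.123
vertex -2.08 0.012 1.244
endloop
endfacet
facet normal 0.823 -0.418 -0.384
outer loop
vertex -2.335 -0.824 1.607
vertex -2.08 0.012 1.244
vertex -1.798 -0.232 2.114
endloop
endfacet
facet normal 0.625 -0.751 0.214
outer loop
vertex -2.335 -0.824 1.607
vertex -1.798 -0.232 2.114
vertex -2.506 -0.703 2.53
endloop
endfacet
facet normal -0.462 -0.660 0.592
outer loop
vertex -3.225 -0.75 1.917
vertex -2.506 -0.703 2.53
vertex -3.24 -0.112 2.616
endloop
endfacet
facet normal -0.806 -0.362 -0.468
outer loop
vertex -2.963 -0.308 1.123
vertex -3.225 -0.75 1.917
vertex -3.522 0.132 1.746
endloop
endfacet
facet normal 0.057 0.212 -0.976
outer loop
vertex -2.08 0.012 1.244
vertex -2.963 -0.308 1.123
vertex -2.814 0.603 1.33
endloop
endfacet
facet normal 0.935 0.271 -0.227
outer loop
vertex -1.798 -0.232 2.114
vertex -2.08 0.012 1.244
vertex -2.095 0.65 1.943
endloop
endfacet
facet normal 0.615 -0.269 0.742
outer loop
vertex -2.506 -0.703 2.53
vertex -1.798 -0.232 2.114
vertex -2.357 0.208 2.737
endloop
endfacet
facet normal 0.169 -0.280 -0.945
outer loop
vertex 0.469 -1.478 0.518
vertex -0.243 -1.285 0.333
vertex 0.316 -0.772 0.281
endloop
endfacet
facet normal 0.800 0.339 0.495
outer loop
vertex 0.469 -1.478 0.518
vertex 0.316 -0.772 0.281
vertex -0.477 -0.895 1.647
endloop
endfacet
facet normal 0.169 -0.279 -0.945
outer loop
vertex 0.316 -0.772 0.281
vertex -0.243 -1.285 0.333
vertex -0.396 -0.579 0.097
endloop
endfacet
facet normal 0.206 0.957 0.206
outer loop
vertex 0.316 -0.772 0.281
vertex -0.396 -0.579 0.097
vertex -0.477 -0.895 1.647
endloop
endfacet
facet normal 0.169 -0.279 -0.945
outer loop
vertex -0.396 -0.579 0.097
vertex -0.243 -1.285 0.333
vertex -0.954 -1.092 0.149
endloop
endfacet
facet normal -0.666 0.737 0.115
outer loop
vertex -0.396 -0.579 0.097
vertex -0.954 -1.092 0.149
vertex -0.477 -0.895 1.647
endloop
endfacet
facet normal 0.169 -0.280 -0.945
outer loop
vertex -0.954 -1.092 0.149
vertex -0.243 -1.285 0.333
vertex -0.801 -1.797 0.385
endloop
endfacet
facet normal -0.944 -0.100 0.314
outer loop
vertex -0.954 -1.092 0.149
vertex -0.801 -1.797 0.385
vertex -0.477 -0.895 1.647
endloop
endfacet
facet normal 0.170 -0.281 -0.945
outer loop
vertex -0.801 -1.797 0.385
vertex -0.243 -1.285 0.333
vertex -0.09 -1.99 0.57
endloop
endfacet
facet normal -0.351 -0.717 0.602
outer loop
vertex -0.801 -1.797 0.385
vertex -0.09 -1.99 0.57
vertex -0.477 -0.895 1.647
endloop
endfacet
facet normal 0.169 -0.281 -0.945
outer loop
vertex -0.09 -1.99 0.57
vertex -0.243 -1.285 0.333
vertex 0.469 -1.478 0.518
endloop
endfacet
facet normal 0.521 -0.498 0.693
outer loop
vertex -0.09 -1.99 0.57
vertex 0.469 -1.478 0.518
vertex -0.477 -0.895 1.647
endloop
endfacet
facet normal -0.924 -0.202 -0.324
outer loop
vertex -4.062 -0.742 3.97
vertex -4.348 -0.116 4.396
vertex -3.848 0.146 2.806
endloop
endfacet
facet normal 0.354 -0.774 -0.525
outer loop
vertex -2.712 0.396 3.204
vertex -4.062 -0.742 3.97
vertex -3.848 0.146 2.806
endloop
endfacet
facet normal -0.924 -0.203 -0.324
outer loop
vertex -3.848 0.146 2.806
vertex -4.348 -0.116 4.396
vertex -4.135 0.773 3.231
endloop
endfacet
facet normal 0.144 0.600 -0.787
outer loop
vertex -4.135 0.773 3.231
vertex -2.712 0.396 3.204
vertex -3.848 0.146 2.806
endloop
endfacet
facet normal -0.143 -0.601 0.787
outer loop
vertex -4.062 -0.742 3.97
vertex -3.212 0.134 4.794
vertex -4.348 -0.116 4.396
endloop
endfacet
facet normal 0.354 -0.774 -0.526
outer loop
vertex -2.925 -0.493 4.369
vertex -4.062 -0.742 3.97
vertex -2.712 0.396 3.204
endloop
endfacet
facet normal -0.145 -0.600 0.787
outer loop
vertex -2.925 -0.493 4.369
vertex -3.212 0.134 4.794
vertex -4.062 -0.742 3.97
endloop
endfacet
facet normal -0.354 0.774 0.525
outer loop
vertex -4.348 -0.116 4.396
vertex -3.212 0.134 4.794
vertex -4.135 0.773 3.231
endloop
endfacet
facet normal 0.144 0.601 -0.786
outer loop
vertex -2.998 1.022 3.63
vertex -2.712 0.396 3.204
vertex -4.135 0.773 3.231
endloop
endfacet
facet normal -0.354 0.774 0.525
outer loop
vertex -4.135 0.773 3.231
vertex -3.212 0.134 4.794
vertex -2.998 1.022 3.63
endloop
endfacet
facet normal 0.924 0.202 0.323
outer loop
vertex -2.998 1.022 3.63
vertex -2.925 -0.493 4.369
vertex -2.712 0.396 3.204
endloop
endfacet
facet normal 0.924 0.203 0.325
outer loop
vertex -3.212 0.134 4.794
vertex -2.925 -0.493 4.369
vertex -2.998 1.022 3.63
endloop
endfacet

endsolid


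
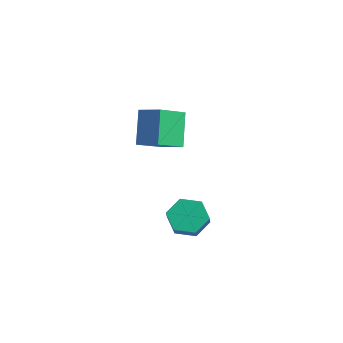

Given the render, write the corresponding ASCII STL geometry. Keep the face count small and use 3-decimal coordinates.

solid 
facet normal -0.457 0.469 -0.756
outer loop
vertex 3.817 -0.14 -0.913
vertex 3.046 0.092 -0.303
vertex 3.831 0.722 -0.386
endloop
endfacet
facet normal 0.890 0.228 -0.396
outer loop
vertex 3.817 -0.14 -0.913
vertex 3.831 0.722 -0.386
vertex 4.365 -0.704 -0.006
endloop
endfacet
facet normal 0.890 0.228 -0.396
outer loop
vertex 4.365 -0.704 -0.006
vertex 3.831 0.722 -0.386
vertex 4.379 0.158 0.521
endloop
endfacet
facet normal 0.456 -0.470 0.756
outer loop
vertex 4.365 -0.704 -0.006
vertex 4.379 0.158 0.521
vertex 3.594 -0.472 0.603
endloop
endfacet
facet normal -0.457 0.469 -0.756
outer loop
vertex 3.831 0.722 -0.386
vertex 3.046 0.092 -0.303
vertex 3.06 0.953 0.223
endloop
endfacet
facet normal 0.456 0.853 0.254
outer loop
vertex 3.831 0.722 -0.386
vertex 3.06 0.953 0.223
vertex 4.379 0.158 0.521
endloop
endfacet
facet normal 0.457 0.853 0.253
outer loop
vertex 4.379 0.158 0.521
vertex 3.06 0.953 0.223
vertex 3.608 0.39 1.13
endloop
endfacet
facet normal 0.456 -0.470 0.756
outer loop
vertex 4.379 0.158 0.521
vertex 3.608 0.39 1.13
vertex 3.594 -0.472 0.603
endloop
endfacet
facet normal -0.456 0.469 -0.756
outer loop
vertex 3.06 0.953 0.223
vertex 3.046 0.092 -0.303
vertex 2.275 0.324 0.306
endloop
endfacet
facet normal -0.432 0.625 0.649
outer loop
vertex 3.06 0.953 0.223
vertex 2.275 0.324 0.306
vertex 3.608 0.39 1.13
endloop
endfacet
facet normal -0.433 0.625 0.650
outer loop
vertex 3.608 0.39 1.13
vertex 2.275 0.324 0.306
vertex 2.823 -0.24 1.213
endloop
endfacet
facet normal 0.457 -0.469 0.756
outer loop
vertex 3.608 0.39 1.13
vertex 2.823 -0.24 1.213
vertex 3.594 -0.472 0.603
endloop
endfacet
facet normal -0.456 0.470 -0.756
outer loop
vertex 2.275 0.324 0.306
vertex 3.046 0.092 -0.303
vertex 2.261 -0.538 -0.221
endloop
endfacet
facet normal -0.890 -0.228 0.396
outer loop
vertex 2.275 0.324 0.306
vertex 2.261 -0.538 -0.221
vertex 2.823 -0.24 1.213
endloop
endfacet
facet normal -0.890 -0.228 0.396
outer loop
vertex 2.823 -0.24 1.213
vertex 2.261 -0.538 -0.221
vertex 2.809 -1.102 0.686
endloop
endfacet
facet normal 0.457 -0.469 0.756
outer loop
vertex 2.823 -0.24 1.213
vertex 2.809 -1.102 0.686
vertex 3.594 -0.472 0.603
endloop
endfacet
facet normal -0.456 0.470 -0.756
outer loop
vertex 2.261 -0.538 -0.221
vertex 3.046 0.092 -0.303
vertex 3.032 -0.77 -0.83
endloop
endfacet
facet normal -0.457 -0.852 -0.254
outer loop
vertex 2.261 -0.538 -0.221
vertex 3.032 -0.77 -0.83
vertex 2.809 -1.102 0.686
endloop
endfacet
facet normal -0.456 -0.853 -0.254
outer loop
vertex 2.809 -1.102 0.686
vertex 3.032 -0.77 -0.83
vertex 3.58 -1.333 0.077
endloop
endfacet
facet normal 0.457 -0.469 0.756
outer loop
vertex 2.809 -1.102 0.686
vertex 3.58 -1.333 0.077
vertex 3.594 -0.472 0.603
endloop
endfacet
facet normal -0.457 0.469 -0.756
outer loop
vertex 3.032 -0.77 -0.83
vertex 3.046 0.092 -0.303
vertex 3.817 -0.14 -0.913
endloop
endfacet
facet normal 0.433 -0.625 -0.650
outer loop
vertex 3.032 -0.77 -0.83
vertex 3.817 -0.14 -0.913
vertex 3.58 -1.333 0.077
endloop
endfacet
facet normal 0.432 -0.625 -0.650
outer loop
vertex 3.58 -1.333 0.077
vertex 3.817 -0.14 -0.913
vertex 4.365 -0.704 -0.006
endloop
endfacet
facet normal 0.456 -0.469 0.756
outer loop
vertex 3.58 -1.333 0.077
vertex 4.365 -0.704 -0.006
vertex 3.594 -0.472 0.603
endloop
endfacet
facet normal -0.901 -0.201 -0.384
outer loop
vertex -2.658 1.976 0.88
vertex -3.557 2.963 2.475
vertex -2.605 3.596 -0.092
endloop
endfacet
facet normal 0.432 -0.474 -0.767
outer loop
vertex -1.343 3.877 0.445
vertex -2.658 1.976 0.88
vertex -2.605 3.596 -0.092
endloop
endfacet
facet normal -0.901 -0.201 -0.384
outer loop
vertex -2.605 3.596 -0.092
vertex -3.557 2.963 2.475
vertex -3.504 4.583 1.503
endloop
endfacet
facet normal 0.028 0.857 -0.514
outer loop
vertex -3.504 4.583 1.503
vertex -1.343 3.877 0.445
vertex -2.605 3.596 -0.092
endloop
endfacet
facet normal -0.028 -0.857 0.514
outer loop
vertex -2.658 1.976 0.88
vertex -2.295 3.244 3.012
vertex -3.557 2.963 2.475
endloop
endfacet
facet normal 0.432 -0.474 -0.767
outer loop
vertex -1.396 2.257 1.417
vertex -2.658 1.976 0.88
vertex -1.343 3.877 0.445
endloop
endfacet
facet normal -0.028 -0.857 0.514
outer loop
vertex -1.396 2.257 1.417
vertex -2.295 3.244 3.012
vertex -2.658 1.976 0.88
endloop
endfacet
facet normal -0.432 0.474 0.767
outer loop
vertex -3.557 2.963 2.475
vertex -2.295 3.244 3.012
vertex -3.504 4.583 1.503
endloop
endfacet
facet normal 0.028 0.857 -0.514
outer loop
vertex -2.242 4.864 2.04
vertex -1.343 3.877 0.445
vertex -3.504 4.583 1.503
endloop
endfacet
facet normal -0.432 0.474 0.767
outer loop
vertex -3.504 4.583 1.503
vertex -2.295 3.244 3.012
vertex -2.242 4.864 2.04
endloop
endfacet
facet normal 0.901 0.201 0.384
outer loop
vertex -2.242 4.864 2.04
vertex -1.396 2.257 1.417
vertex -1.343 3.877 0.445
endloop
endfacet
facet normal 0.901 0.201 0.384
outer loop
vertex -2.295 3.244 3.012
vertex -1.396 2.257 1.417
vertex -2.242 4.864 2.04
endloop
endfacet

endsolid


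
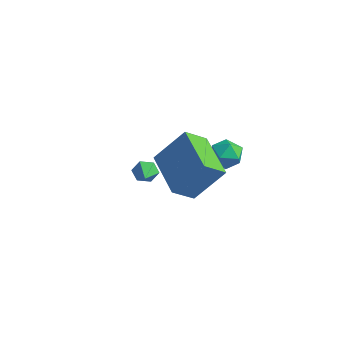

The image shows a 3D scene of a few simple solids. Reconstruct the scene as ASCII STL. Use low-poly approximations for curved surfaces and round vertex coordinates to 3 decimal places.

solid 
facet normal 0.076 0.618 0.783
outer loop
vertex 0.374 1.301 1.261
vertex -0.362 1.117 1.478
vertex 0.245 0.696 1.751
endloop
endfacet
facet normal 0.713 0.343 0.611
outer loop
vertex 0.374 1.301 1.261
vertex 0.245 0.696 1.751
vertex 0.775 0.628 1.171
endloop
endfacet
facet normal 0.853 0.517 -0.067
outer loop
vertex 0.374 1.301 1.261
vertex 0.775 0.628 1.171
vertex 0.495 1.008 0.539
endloop
endfacet
facet normal 0.303 0.900 -0.314
outer loop
vertex 0.374 1.301 1.261
vertex 0.495 1.008 0.539
vertex -0.208 1.311 0.729
endloop
endfacet
facet normal -0.178 0.961 0.212
outer loop
vertex 0.374 1.301 1.261
vertex -0.208 1.311 0.729
vertex -0.362 1.117 1.478
endloop
endfacet
facet normal 0.665 -0.367 0.651
outer loop
vertex 0.775 0.628 1.171
vertex 0.245 0.696 1.751
vertex 0.288 0.029 1.331
endloop
endfacet
facet normal -0.365 0.075 0.928
outer loop
vertex 0.245 0.696 1.751
vertex -0.362 1.117 1.478
vertex -0.415 0.332 1.521
endloop
endfacet
facet normal -0.775 0.631 0.004
outer loop
vertex -0.362 1.117 1.478
vertex -0.208 1.311 0.729
vertex -0.695 0.712 0.889
endloop
endfacet
facet normal 0.001 0.533 -0.846
outer loop
vertex -0.208 1.311 0.729
vertex 0.495 1.008 0.539
vertex -0.165 0.644 0.309
endloop
endfacet
facet normal 0.891 -0.085 -0.446
outer loop
vertex 0.495 1.008 0.539
vertex 0.775 0.628 1.171
vertex 0.442 0.223 0.582
endloop
endfacet
facet normal -0.303 -0.900 0.314
outer loop
vertex -0.294 0.039 0.799
vertex 0.288 0.029 1.331
vertex -0.415 0.332 1.521
endloop
endfacet
facet normal -0.853 -0.517 0.067
outer loop
vertex -0.294 0.039 0.799
vertex -0.415 0.332 1.521
vertex -0.695 0.712 0.889
endloop
endfacet
facet normal -0.713 -0.343 -0.611
outer loop
vertex -0.294 0.039 0.799
vertex -0.695 0.712 0.889
vertex -0.165 0.644 0.309
endloop
endfacet
facet normal -0.076 -0.618 -0.783
outer loop
vertex -0.294 0.039 0.799
vertex -0.165 0.644 0.309
vertex 0.442 0.223 0.582
endloop
endfacet
facet normal 0.178 -0.961 -0.212
outer loop
vertex -0.294 0.039 0.799
vertex 0.442 0.223 0.582
vertex 0.288 0.029 1.331
endloop
endfacet
facet normal -0.001 -0.533 0.846
outer loop
vertex -0.415 0.332 1.521
vertex 0.288 0.029 1.331
vertex 0.245 0.696 1.751
endloop
endfacet
facet normal -0.891 0.085 0.446
outer loop
vertex -0.695 0.712 0.889
vertex -0.415 0.332 1.521
vertex -0.362 1.117 1.478
endloop
endfacet
facet normal -0.665 0.367 -0.651
outer loop
vertex -0.165 0.644 0.309
vertex -0.695 0.712 0.889
vertex -0.208 1.311 0.729
endloop
endfacet
facet normal 0.365 -0.075 -0.928
outer loop
vertex 0.442 0.223 0.582
vertex -0.165 0.644 0.309
vertex 0.495 1.008 0.539
endloop
endfacet
facet normal 0.775 -0.631 -0.004
outer loop
vertex 0.288 0.029 1.331
vertex 0.442 0.223 0.582
vertex 0.775 0.628 1.171
endloop
endfacet
facet normal -0.410 -0.503 -0.761
outer loop
vertex 1.414 -3.871 2.222
vertex -0.504 -2.916 2.624
vertex 1.71 -2.954 1.457
endloop
endfacet
facet normal 0.880 -0.438 -0.184
outer loop
vertex 2.484 -2.004 2.896
vertex 1.414 -3.871 2.222
vertex 1.71 -2.954 1.457
endloop
endfacet
facet normal -0.410 -0.503 -0.761
outer loop
vertex 1.71 -2.954 1.457
vertex -0.504 -2.916 2.624
vertex -0.208 -1.999 1.859
endloop
endfacet
facet normal 0.241 0.745 -0.622
outer loop
vertex -0.208 -1.999 1.859
vertex 2.484 -2.004 2.896
vertex 1.71 -2.954 1.457
endloop
endfacet
facet normal -0.241 -0.745 0.622
outer loop
vertex 1.414 -3.871 2.222
vertex 0.27 -1.966 4.063
vertex -0.504 -2.916 2.624
endloop
endfacet
facet normal 0.880 -0.438 -0.184
outer loop
vertex 2.188 -2.921 3.661
vertex 1.414 -3.871 2.222
vertex 2.484 -2.004 2.896
endloop
endfacet
facet normal -0.241 -0.745 0.622
outer loop
vertex 2.188 -2.921 3.661
vertex 0.27 -1.966 4.063
vertex 1.414 -3.871 2.222
endloop
endfacet
facet normal -0.880 0.438 0.184
outer loop
vertex -0.504 -2.916 2.624
vertex 0.27 -1.966 4.063
vertex -0.208 -1.999 1.859
endloop
endfacet
facet normal 0.241 0.745 -0.622
outer loop
vertex 0.566 -1.049 3.298
vertex 2.484 -2.004 2.896
vertex -0.208 -1.999 1.859
endloop
endfacet
facet normal -0.880 0.438 0.184
outer loop
vertex -0.208 -1.999 1.859
vertex 0.27 -1.966 4.063
vertex 0.566 -1.049 3.298
endloop
endfacet
facet normal 0.410 0.503 0.761
outer loop
vertex 0.566 -1.049 3.298
vertex 2.188 -2.921 3.661
vertex 2.484 -2.004 2.896
endloop
endfacet
facet normal 0.410 0.503 0.761
outer loop
vertex 0.27 -1.966 4.063
vertex 2.188 -2.921 3.661
vertex 0.566 -1.049 3.298
endloop
endfacet
facet normal -0.653 0.671 -0.350
outer loop
vertex -3.491 -0.085 -2.335
vertex -3.79 -0.111 -1.827
vertex -3.353 0.28 -1.893
endloop
endfacet
facet normal 0.931 0.079 -0.356
outer loop
vertex -3.491 -0.085 -2.335
vertex -3.353 0.28 -1.893
vertex -3.09 -0.829 -1.453
endloop
endfacet
facet normal -0.653 0.671 -0.350
outer loop
vertex -3.353 0.28 -1.893
vertex -3.79 -0.111 -1.827
vertex -3.652 0.254 -1.385
endloop
endfacet
facet normal 0.789 0.379 0.484
outer loop
vertex -3.353 0.28 -1.893
vertex -3.652 0.254 -1.385
vertex -3.09 -0.829 -1.453
endloop
endfacet
facet normal -0.654 0.671 -0.349
outer loop
vertex -3.652 0.254 -1.385
vertex -3.79 -0.111 -1.827
vertex -4.089 -0.138 -1.319
endloop
endfacet
facet normal 0.140 0.011 0.990
outer loop
vertex -3.652 0.254 -1.385
vertex -4.089 -0.138 -1.319
vertex -3.09 -0.829 -1.453
endloop
endfacet
facet normal -0.655 0.670 -0.350
outer loop
vertex -4.089 -0.138 -1.319
vertex -3.79 -0.111 -1.827
vertex -4.226 -0.503 -1.762
endloop
endfacet
facet normal -0.368 -0.659 0.656
outer loop
vertex -4.089 -0.138 -1.319
vertex -4.226 -0.503 -1.762
vertex -3.09 -0.829 -1.453
endloop
endfacet
facet normal -0.655 0.670 -0.350
outer loop
vertex -4.226 -0.503 -1.762
vertex -3.79 -0.111 -1.827
vertex -3.927 -0.476 -2.27
endloop
endfacet
facet normal -0.225 -0.957 -0.183
outer loop
vertex -4.226 -0.503 -1.762
vertex -3.927 -0.476 -2.27
vertex -3.09 -0.829 -1.453
endloop
endfacet
facet normal -0.654 0.671 -0.350
outer loop
vertex -3.927 -0.476 -2.27
vertex -3.79 -0.111 -1.827
vertex -3.491 -0.085 -2.335
endloop
endfacet
facet normal 0.424 -0.588 -0.689
outer loop
vertex -3.927 -0.476 -2.27
vertex -3.491 -0.085 -2.335
vertex -3.09 -0.829 -1.453
endloop
endfacet

endsolid


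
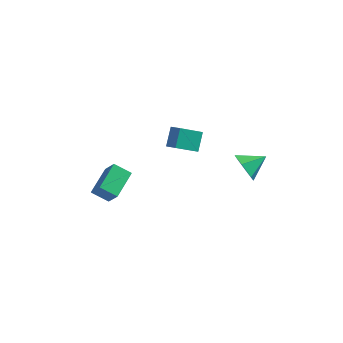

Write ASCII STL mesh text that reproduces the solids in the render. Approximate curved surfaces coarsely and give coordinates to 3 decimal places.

solid 
facet normal -0.520 0.328 -0.789
outer loop
vertex -4.863 -2.276 -0.828
vertex -4.725 -0.607 -0.225
vertex -3.902 -2.147 -1.408
endloop
endfacet
facet normal -0.078 -0.938 -0.338
outer loop
vertex -3.195 -2.593 -0.335
vertex -4.863 -2.276 -0.828
vertex -3.902 -2.147 -1.408
endloop
endfacet
facet normal -0.520 0.328 -0.789
outer loop
vertex -3.902 -2.147 -1.408
vertex -4.725 -0.607 -0.225
vertex -3.764 -0.477 -0.805
endloop
endfacet
facet normal 0.851 0.115 -0.513
outer loop
vertex -3.764 -0.477 -0.805
vertex -3.195 -2.593 -0.335
vertex -3.902 -2.147 -1.408
endloop
endfacet
facet normal -0.851 -0.115 0.513
outer loop
vertex -4.863 -2.276 -0.828
vertex -4.018 -1.053 0.848
vertex -4.725 -0.607 -0.225
endloop
endfacet
facet normal -0.078 -0.937 -0.339
outer loop
vertex -4.156 -2.723 0.245
vertex -4.863 -2.276 -0.828
vertex -3.195 -2.593 -0.335
endloop
endfacet
facet normal -0.851 -0.115 0.513
outer loop
vertex -4.156 -2.723 0.245
vertex -4.018 -1.053 0.848
vertex -4.863 -2.276 -0.828
endloop
endfacet
facet normal 0.078 0.938 0.339
outer loop
vertex -4.725 -0.607 -0.225
vertex -4.018 -1.053 0.848
vertex -3.764 -0.477 -0.805
endloop
endfacet
facet normal 0.851 0.115 -0.513
outer loop
vertex -3.057 -0.924 0.268
vertex -3.195 -2.593 -0.335
vertex -3.764 -0.477 -0.805
endloop
endfacet
facet normal 0.079 0.938 0.339
outer loop
vertex -3.764 -0.477 -0.805
vertex -4.018 -1.053 0.848
vertex -3.057 -0.924 0.268
endloop
endfacet
facet normal 0.520 -0.328 0.789
outer loop
vertex -3.057 -0.924 0.268
vertex -4.156 -2.723 0.245
vertex -3.195 -2.593 -0.335
endloop
endfacet
facet normal 0.520 -0.328 0.789
outer loop
vertex -4.018 -1.053 0.848
vertex -4.156 -2.723 0.245
vertex -3.057 -0.924 0.268
endloop
endfacet
facet normal -0.610 -0.596 0.522
outer loop
vertex -0.287 -0.952 5.002
vertex -0.935 -0.614 4.631
vertex -0.219 -1.8 4.113
endloop
endfacet
facet normal 0.791 -0.411 0.453
outer loop
vertex 0.695 -0.906 3.329
vertex -0.287 -0.952 5.002
vertex -0.219 -1.8 4.113
endloop
endfacet
facet normal -0.609 -0.596 0.523
outer loop
vertex -0.219 -1.8 4.113
vertex -0.935 -0.614 4.631
vertex -0.868 -1.462 3.742
endloop
endfacet
facet normal 0.054 -0.689 -0.723
outer loop
vertex -0.868 -1.462 3.742
vertex 0.695 -0.906 3.329
vertex -0.219 -1.8 4.113
endloop
endfacet
facet normal -0.054 0.689 0.723
outer loop
vertex -0.287 -0.952 5.002
vertex -0.021 0.28 3.847
vertex -0.935 -0.614 4.631
endloop
endfacet
facet normal 0.791 -0.412 0.453
outer loop
vertex 0.628 -0.058 4.218
vertex -0.287 -0.952 5.002
vertex 0.695 -0.906 3.329
endloop
endfacet
facet normal -0.054 0.689 0.723
outer loop
vertex 0.628 -0.058 4.218
vertex -0.021 0.28 3.847
vertex -0.287 -0.952 5.002
endloop
endfacet
facet normal -0.791 0.412 -0.452
outer loop
vertex -0.935 -0.614 4.631
vertex -0.021 0.28 3.847
vertex -0.868 -1.462 3.742
endloop
endfacet
facet normal 0.054 -0.689 -0.723
outer loop
vertex 0.047 -0.568 2.958
vertex 0.695 -0.906 3.329
vertex -0.868 -1.462 3.742
endloop
endfacet
facet normal -0.791 0.412 -0.453
outer loop
vertex -0.868 -1.462 3.742
vertex -0.021 0.28 3.847
vertex 0.047 -0.568 2.958
endloop
endfacet
facet normal 0.610 0.596 -0.522
outer loop
vertex 0.047 -0.568 2.958
vertex 0.628 -0.058 4.218
vertex 0.695 -0.906 3.329
endloop
endfacet
facet normal 0.609 0.597 -0.522
outer loop
vertex -0.021 0.28 3.847
vertex 0.628 -0.058 4.218
vertex 0.047 -0.568 2.958
endloop
endfacet
facet normal -0.670 -0.626 -0.398
outer loop
vertex 3.603 -0.445 1.454
vertex 3.014 -0.275 2.179
vertex 2.974 0.264 1.398
endloop
endfacet
facet normal 0.633 0.516 -0.577
outer loop
vertex 3.603 -0.445 1.454
vertex 2.974 0.264 1.398
vertex 3.926 0.575 2.721
endloop
endfacet
facet normal -0.671 -0.626 -0.398
outer loop
vertex 2.974 0.264 1.398
vertex 3.014 -0.275 2.179
vertex 2.385 0.434 2.124
endloop
endfacet
facet normal -0.001 0.974 -0.228
outer loop
vertex 2.974 0.264 1.398
vertex 2.385 0.434 2.124
vertex 3.926 0.575 2.721
endloop
endfacet
facet normal -0.671 -0.626 -0.398
outer loop
vertex 2.385 0.434 2.124
vertex 3.014 -0.275 2.179
vertex 2.425 -0.105 2.905
endloop
endfacet
facet normal -0.286 0.782 0.554
outer loop
vertex 2.385 0.434 2.124
vertex 2.425 -0.105 2.905
vertex 3.926 0.575 2.721
endloop
endfacet
facet normal -0.671 -0.625 -0.398
outer loop
vertex 2.425 -0.105 2.905
vertex 3.014 -0.275 2.179
vertex 3.054 -0.815 2.96
endloop
endfacet
facet normal 0.062 0.131 0.989
outer loop
vertex 2.425 -0.105 2.905
vertex 3.054 -0.815 2.96
vertex 3.926 0.575 2.721
endloop
endfacet
facet normal -0.671 -0.625 -0.398
outer loop
vertex 3.054 -0.815 2.96
vertex 3.014 -0.275 2.179
vertex 3.643 -0.985 2.234
endloop
endfacet
facet normal 0.695 -0.326 0.640
outer loop
vertex 3.054 -0.815 2.96
vertex 3.643 -0.985 2.234
vertex 3.926 0.575 2.721
endloop
endfacet
facet normal -0.671 -0.625 -0.398
outer loop
vertex 3.643 -0.985 2.234
vertex 3.014 -0.275 2.179
vertex 3.603 -0.445 1.454
endloop
endfacet
facet normal 0.981 -0.133 -0.143
outer loop
vertex 3.643 -0.985 2.234
vertex 3.603 -0.445 1.454
vertex 3.926 0.575 2.721
endloop
endfacet

endsolid


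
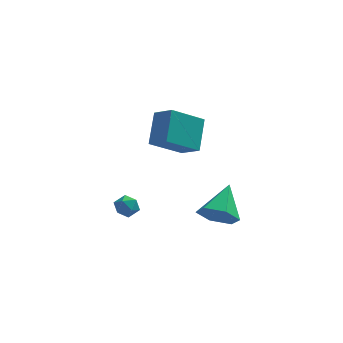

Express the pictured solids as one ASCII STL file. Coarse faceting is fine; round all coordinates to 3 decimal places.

solid 
facet normal -0.256 -0.781 -0.570
outer loop
vertex 2.726 1.557 -2.83
vertex 1.77 1.846 -2.796
vertex 2.367 2.181 -3.524
endloop
endfacet
facet normal 0.922 0.351 -0.161
outer loop
vertex 2.726 1.557 -2.83
vertex 2.367 2.181 -3.524
vertex 2.25 3.314 -1.724
endloop
endfacet
facet normal -0.256 -0.781 -0.570
outer loop
vertex 2.367 2.181 -3.524
vertex 1.77 1.846 -2.796
vertex 1.411 2.47 -3.49
endloop
endfacet
facet normal 0.233 0.830 -0.507
outer loop
vertex 2.367 2.181 -3.524
vertex 1.411 2.47 -3.49
vertex 2.25 3.314 -1.724
endloop
endfacet
facet normal -0.256 -0.781 -0.570
outer loop
vertex 1.411 2.47 -3.49
vertex 1.77 1.846 -2.796
vertex 0.813 2.135 -2.762
endloop
endfacet
facet normal -0.583 0.805 -0.108
outer loop
vertex 1.411 2.47 -3.49
vertex 0.813 2.135 -2.762
vertex 2.25 3.314 -1.724
endloop
endfacet
facet normal -0.256 -0.781 -0.570
outer loop
vertex 0.813 2.135 -2.762
vertex 1.77 1.846 -2.796
vertex 1.172 1.511 -2.068
endloop
endfacet
facet normal -0.708 0.302 0.638
outer loop
vertex 0.813 2.135 -2.762
vertex 1.172 1.511 -2.068
vertex 2.25 3.314 -1.724
endloop
endfacet
facet normal -0.256 -0.781 -0.570
outer loop
vertex 1.172 1.511 -2.068
vertex 1.77 1.846 -2.796
vertex 2.128 1.222 -2.102
endloop
endfacet
facet normal -0.018 -0.177 0.984
outer loop
vertex 1.172 1.511 -2.068
vertex 2.128 1.222 -2.102
vertex 2.25 3.314 -1.724
endloop
endfacet
facet normal -0.256 -0.781 -0.570
outer loop
vertex 2.128 1.222 -2.102
vertex 1.77 1.846 -2.796
vertex 2.726 1.557 -2.83
endloop
endfacet
facet normal 0.797 -0.152 0.585
outer loop
vertex 2.128 1.222 -2.102
vertex 2.726 1.557 -2.83
vertex 2.25 3.314 -1.724
endloop
endfacet
facet normal -0.573 0.097 0.814
outer loop
vertex -2.808 3.354 -3.02
vertex -2.394 2.996 -2.686
vertex -2.32 3.633 -2.71
endloop
endfacet
facet normal -0.631 0.669 0.391
outer loop
vertex -2.808 3.354 -3.02
vertex -2.32 3.633 -2.71
vertex -2.479 3.828 -3.3
endloop
endfacet
facet normal -0.858 0.449 -0.248
outer loop
vertex -2.808 3.354 -3.02
vertex -2.479 3.828 -3.3
vertex -2.651 3.312 -3.64
endloop
endfacet
facet normal -0.940 -0.260 -0.220
outer loop
vertex -2.808 3.354 -3.02
vertex -2.651 3.312 -3.64
vertex -2.598 2.798 -3.26
endloop
endfacet
facet normal -0.764 -0.476 0.436
outer loop
vertex -2.808 3.354 -3.02
vertex -2.598 2.798 -3.26
vertex -2.394 2.996 -2.686
endloop
endfacet
facet normal 0.022 0.951 0.308
outer loop
vertex -2.479 3.828 -3.3
vertex -2.32 3.633 -2.71
vertex -1.862 3.762 -3.14
endloop
endfacet
facet normal 0.115 0.024 0.993
outer loop
vertex -2.32 3.633 -2.71
vertex -2.394 2.996 -2.686
vertex -1.809 3.248 -2.76
endloop
endfacet
facet normal -0.196 -0.904 0.381
outer loop
vertex -2.394 2.996 -2.686
vertex -2.598 2.798 -3.26
vertex -1.981 2.732 -3.1
endloop
endfacet
facet normal -0.483 -0.552 -0.680
outer loop
vertex -2.598 2.798 -3.26
vertex -2.651 3.312 -3.64
vertex -2.14 2.927 -3.69
endloop
endfacet
facet normal -0.348 0.594 -0.726
outer loop
vertex -2.651 3.312 -3.64
vertex -2.479 3.828 -3.3
vertex -2.066 3.564 -3.714
endloop
endfacet
facet normal 0.940 0.260 0.220
outer loop
vertex -1.652 3.206 -3.38
vertex -1.862 3.762 -3.14
vertex -1.809 3.248 -2.76
endloop
endfacet
facet normal 0.858 -0.449 0.248
outer loop
vertex -1.652 3.206 -3.38
vertex -1.809 3.248 -2.76
vertex -1.981 2.732 -3.1
endloop
endfacet
facet normal 0.631 -0.669 -0.391
outer loop
vertex -1.652 3.206 -3.38
vertex -1.981 2.732 -3.1
vertex -2.14 2.927 -3.69
endloop
endfacet
facet normal 0.573 -0.097 -0.814
outer loop
vertex -1.652 3.206 -3.38
vertex -2.14 2.927 -3.69
vertex -2.066 3.564 -3.714
endloop
endfacet
facet normal 0.764 0.476 -0.436
outer loop
vertex -1.652 3.206 -3.38
vertex -2.066 3.564 -3.714
vertex -1.862 3.762 -3.14
endloop
endfacet
facet normal 0.483 0.552 0.680
outer loop
vertex -1.809 3.248 -2.76
vertex -1.862 3.762 -3.14
vertex -2.32 3.633 -2.71
endloop
endfacet
facet normal 0.348 -0.594 0.726
outer loop
vertex -1.981 2.732 -3.1
vertex -1.809 3.248 -2.76
vertex -2.394 2.996 -2.686
endloop
endfacet
facet normal -0.022 -0.951 -0.308
outer loop
vertex -2.14 2.927 -3.69
vertex -1.981 2.732 -3.1
vertex -2.598 2.798 -3.26
endloop
endfacet
facet normal -0.115 -0.024 -0.993
outer loop
vertex -2.066 3.564 -3.714
vertex -2.14 2.927 -3.69
vertex -2.651 3.312 -3.64
endloop
endfacet
facet normal 0.196 0.904 -0.381
outer loop
vertex -1.862 3.762 -3.14
vertex -2.066 3.564 -3.714
vertex -2.479 3.828 -3.3
endloop
endfacet
facet normal -0.736 -0.412 0.537
outer loop
vertex -0.213 2.37 3.465
vertex -0.988 3.025 2.905
vertex -0.394 1.133 2.269
endloop
endfacet
facet normal 0.669 -0.565 0.483
outer loop
vertex 0.968 1.895 1.275
vertex -0.213 2.37 3.465
vertex -0.394 1.133 2.269
endloop
endfacet
facet normal -0.736 -0.412 0.537
outer loop
vertex -0.394 1.133 2.269
vertex -0.988 3.025 2.905
vertex -1.169 1.789 1.709
endloop
endfacet
facet normal -0.105 -0.715 -0.692
outer loop
vertex -1.169 1.789 1.709
vertex 0.968 1.895 1.275
vertex -0.394 1.133 2.269
endloop
endfacet
facet normal 0.105 0.715 0.691
outer loop
vertex -0.213 2.37 3.465
vertex 0.374 3.787 1.911
vertex -0.988 3.025 2.905
endloop
endfacet
facet normal 0.669 -0.565 0.483
outer loop
vertex 1.149 3.131 2.471
vertex -0.213 2.37 3.465
vertex 0.968 1.895 1.275
endloop
endfacet
facet normal 0.105 0.715 0.691
outer loop
vertex 1.149 3.131 2.471
vertex 0.374 3.787 1.911
vertex -0.213 2.37 3.465
endloop
endfacet
facet normal -0.669 0.565 -0.483
outer loop
vertex -0.988 3.025 2.905
vertex 0.374 3.787 1.911
vertex -1.169 1.789 1.709
endloop
endfacet
facet normal -0.105 -0.715 -0.691
outer loop
vertex 0.193 2.55 0.715
vertex 0.968 1.895 1.275
vertex -1.169 1.789 1.709
endloop
endfacet
facet normal -0.669 0.565 -0.483
outer loop
vertex -1.169 1.789 1.709
vertex 0.374 3.787 1.911
vertex 0.193 2.55 0.715
endloop
endfacet
facet normal 0.736 0.412 -0.537
outer loop
vertex 0.193 2.55 0.715
vertex 1.149 3.131 2.471
vertex 0.968 1.895 1.275
endloop
endfacet
facet normal 0.736 0.411 -0.537
outer loop
vertex 0.374 3.787 1.911
vertex 1.149 3.131 2.471
vertex 0.193 2.55 0.715
endloop
endfacet

endsolid


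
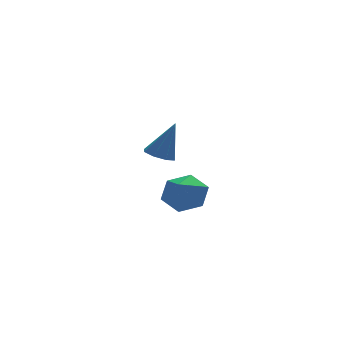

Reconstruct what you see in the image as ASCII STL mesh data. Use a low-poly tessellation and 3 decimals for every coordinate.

solid 
facet normal -0.385 -0.014 -0.923
outer loop
vertex 1.653 -0.502 0.629
vertex 1.288 -0.951 0.788
vertex 1.252 -0.352 0.794
endloop
endfacet
facet normal 0.411 0.893 0.186
outer loop
vertex 1.653 -0.502 0.629
vertex 1.252 -0.352 0.794
vertex 1.872 -0.929 2.192
endloop
endfacet
facet normal -0.383 -0.014 -0.924
outer loop
vertex 1.252 -0.352 0.794
vertex 1.288 -0.951 0.788
vertex 0.871 -0.553 0.955
endloop
endfacet
facet normal -0.253 0.850 0.463
outer loop
vertex 1.252 -0.352 0.794
vertex 0.871 -0.553 0.955
vertex 1.872 -0.929 2.192
endloop
endfacet
facet normal -0.385 -0.016 -0.923
outer loop
vertex 0.871 -0.553 0.955
vertex 1.288 -0.951 0.788
vertex 0.735 -0.987 1.019
endloop
endfacet
facet normal -0.690 0.312 0.653
outer loop
vertex 0.871 -0.553 0.955
vertex 0.735 -0.987 1.019
vertex 1.872 -0.929 2.192
endloop
endfacet
facet normal -0.385 -0.014 -0.923
outer loop
vertex 0.735 -0.987 1.019
vertex 1.288 -0.951 0.788
vertex 0.923 -1.4 0.947
endloop
endfacet
facet normal -0.646 -0.407 0.646
outer loop
vertex 0.735 -0.987 1.019
vertex 0.923 -1.4 0.947
vertex 1.872 -0.929 2.192
endloop
endfacet
facet normal -0.383 -0.016 -0.924
outer loop
vertex 0.923 -1.4 0.947
vertex 1.288 -0.951 0.788
vertex 1.325 -1.55 0.783
endloop
endfacet
facet normal -0.147 -0.883 0.446
outer loop
vertex 0.923 -1.4 0.947
vertex 1.325 -1.55 0.783
vertex 1.872 -0.929 2.192
endloop
endfacet
facet normal -0.385 -0.016 -0.923
outer loop
vertex 1.325 -1.55 0.783
vertex 1.288 -0.951 0.788
vertex 1.705 -1.349 0.621
endloop
endfacet
facet normal 0.516 -0.839 0.170
outer loop
vertex 1.325 -1.55 0.783
vertex 1.705 -1.349 0.621
vertex 1.872 -0.929 2.192
endloop
endfacet
facet normal -0.383 -0.014 -0.924
outer loop
vertex 1.705 -1.349 0.621
vertex 1.288 -0.951 0.788
vertex 1.841 -0.915 0.558
endloop
endfacet
facet normal 0.953 -0.302 -0.021
outer loop
vertex 1.705 -1.349 0.621
vertex 1.841 -0.915 0.558
vertex 1.872 -0.929 2.192
endloop
endfacet
facet normal -0.383 -0.016 -0.924
outer loop
vertex 1.841 -0.915 0.558
vertex 1.288 -0.951 0.788
vertex 1.653 -0.502 0.629
endloop
endfacet
facet normal 0.909 0.416 -0.014
outer loop
vertex 1.841 -0.915 0.558
vertex 1.653 -0.502 0.629
vertex 1.872 -0.929 2.192
endloop
endfacet
facet normal 0.407 0.645 -0.647
outer loop
vertex 3.954 3.363 -2.344
vertex 3.555 2.908 -3.049
vertex 3.105 3.608 -2.634
endloop
endfacet
facet normal -0.224 0.314 0.922
outer loop
vertex 3.954 3.363 -2.344
vertex 3.105 3.608 -2.634
vertex 2.965 1.972 -2.111
endloop
endfacet
facet normal 0.406 0.645 -0.647
outer loop
vertex 3.105 3.608 -2.634
vertex 3.555 2.908 -3.049
vertex 2.705 3.152 -3.339
endloop
endfacet
facet normal -0.902 0.200 0.383
outer loop
vertex 3.105 3.608 -2.634
vertex 2.705 3.152 -3.339
vertex 2.965 1.972 -2.111
endloop
endfacet
facet normal 0.406 0.645 -0.647
outer loop
vertex 2.705 3.152 -3.339
vertex 3.555 2.908 -3.049
vertex 3.155 2.452 -3.754
endloop
endfacet
facet normal -0.875 -0.428 -0.226
outer loop
vertex 2.705 3.152 -3.339
vertex 3.155 2.452 -3.754
vertex 2.965 1.972 -2.111
endloop
endfacet
facet normal 0.406 0.645 -0.647
outer loop
vertex 3.155 2.452 -3.754
vertex 3.555 2.908 -3.049
vertex 4.004 2.208 -3.465
endloop
endfacet
facet normal -0.170 -0.940 -0.294
outer loop
vertex 3.155 2.452 -3.754
vertex 4.004 2.208 -3.465
vertex 2.965 1.972 -2.111
endloop
endfacet
facet normal 0.407 0.645 -0.646
outer loop
vertex 4.004 2.208 -3.465
vertex 3.555 2.908 -3.049
vertex 4.404 2.663 -2.759
endloop
endfacet
facet normal 0.507 -0.826 0.245
outer loop
vertex 4.004 2.208 -3.465
vertex 4.404 2.663 -2.759
vertex 2.965 1.972 -2.111
endloop
endfacet
facet normal 0.407 0.645 -0.647
outer loop
vertex 4.404 2.663 -2.759
vertex 3.555 2.908 -3.049
vertex 3.954 3.363 -2.344
endloop
endfacet
facet normal 0.480 -0.198 0.855
outer loop
vertex 4.404 2.663 -2.759
vertex 3.954 3.363 -2.344
vertex 2.965 1.972 -2.111
endloop
endfacet

endsolid


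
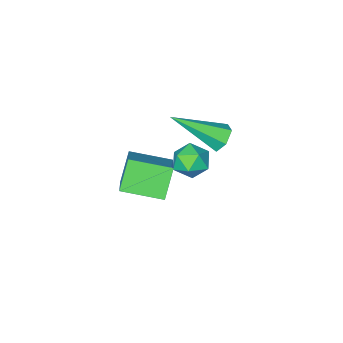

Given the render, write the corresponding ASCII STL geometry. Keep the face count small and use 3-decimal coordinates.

solid 
facet normal 0.123 0.914 0.387
outer loop
vertex -2.257 2.261 -1.324
vertex -2.081 1.958 -0.665
vertex -1.545 2.098 -1.166
endloop
endfacet
facet normal 0.277 0.910 -0.310
outer loop
vertex -2.257 2.261 -1.324
vertex -1.545 2.098 -1.166
vertex -1.82 1.951 -1.844
endloop
endfacet
facet normal -0.303 0.685 -0.663
outer loop
vertex -2.257 2.261 -1.324
vertex -1.82 1.951 -1.844
vertex -2.525 1.719 -1.762
endloop
endfacet
facet normal -0.814 0.551 -0.184
outer loop
vertex -2.257 2.261 -1.324
vertex -2.525 1.719 -1.762
vertex -2.686 1.724 -1.034
endloop
endfacet
facet normal -0.552 0.692 0.466
outer loop
vertex -2.257 2.261 -1.324
vertex -2.686 1.724 -1.034
vertex -2.081 1.958 -0.665
endloop
endfacet
facet normal 0.798 0.434 -0.418
outer loop
vertex -1.82 1.951 -1.844
vertex -1.545 2.098 -1.166
vertex -1.374 1.456 -1.506
endloop
endfacet
facet normal 0.549 0.441 0.710
outer loop
vertex -1.545 2.098 -1.166
vertex -2.081 1.958 -0.665
vertex -1.535 1.461 -0.778
endloop
endfacet
facet normal -0.542 0.083 0.836
outer loop
vertex -2.081 1.958 -0.665
vertex -2.686 1.724 -1.034
vertex -2.24 1.229 -0.696
endloop
endfacet
facet normal -0.966 -0.145 -0.213
outer loop
vertex -2.686 1.724 -1.034
vertex -2.525 1.719 -1.762
vertex -2.515 1.082 -1.374
endloop
endfacet
facet normal -0.139 0.072 -0.988
outer loop
vertex -2.525 1.719 -1.762
vertex -1.82 1.951 -1.844
vertex -1.979 1.222 -1.875
endloop
endfacet
facet normal 0.814 -0.551 0.184
outer loop
vertex -1.803 0.919 -1.216
vertex -1.374 1.456 -1.506
vertex -1.535 1.461 -0.778
endloop
endfacet
facet normal 0.303 -0.685 0.663
outer loop
vertex -1.803 0.919 -1.216
vertex -1.535 1.461 -0.778
vertex -2.24 1.229 -0.696
endloop
endfacet
facet normal -0.277 -0.910 0.310
outer loop
vertex -1.803 0.919 -1.216
vertex -2.24 1.229 -0.696
vertex -2.515 1.082 -1.374
endloop
endfacet
facet normal -0.123 -0.914 -0.387
outer loop
vertex -1.803 0.919 -1.216
vertex -2.515 1.082 -1.374
vertex -1.979 1.222 -1.875
endloop
endfacet
facet normal 0.552 -0.692 -0.466
outer loop
vertex -1.803 0.919 -1.216
vertex -1.979 1.222 -1.875
vertex -1.374 1.456 -1.506
endloop
endfacet
facet normal 0.966 0.145 0.213
outer loop
vertex -1.535 1.461 -0.778
vertex -1.374 1.456 -1.506
vertex -1.545 2.098 -1.166
endloop
endfacet
facet normal 0.139 -0.072 0.988
outer loop
vertex -2.24 1.229 -0.696
vertex -1.535 1.461 -0.778
vertex -2.081 1.958 -0.665
endloop
endfacet
facet normal -0.798 -0.434 0.418
outer loop
vertex -2.515 1.082 -1.374
vertex -2.24 1.229 -0.696
vertex -2.686 1.724 -1.034
endloop
endfacet
facet normal -0.549 -0.441 -0.710
outer loop
vertex -1.979 1.222 -1.875
vertex -2.515 1.082 -1.374
vertex -2.525 1.719 -1.762
endloop
endfacet
facet normal 0.542 -0.083 -0.836
outer loop
vertex -1.374 1.456 -1.506
vertex -1.979 1.222 -1.875
vertex -1.82 1.951 -1.844
endloop
endfacet
facet normal -0.671 0.502 -0.545
outer loop
vertex -2.504 2.368 -0.406
vertex -2.941 2.104 -0.111
vertex -2.719 2.614 0.085
endloop
endfacet
facet normal 0.786 0.617 0.035
outer loop
vertex -2.504 2.368 -0.406
vertex -2.719 2.614 0.085
vertex -1.539 1.056 1.031
endloop
endfacet
facet normal -0.671 0.502 -0.546
outer loop
vertex -2.719 2.614 0.085
vertex -2.941 2.104 -0.111
vertex -3.157 2.35 0.38
endloop
endfacet
facet normal 0.165 0.600 0.783
outer loop
vertex -2.719 2.614 0.085
vertex -3.157 2.35 0.38
vertex -1.539 1.056 1.031
endloop
endfacet
facet normal -0.671 0.502 -0.546
outer loop
vertex -3.157 2.35 0.38
vertex -2.941 2.104 -0.111
vertex -3.379 1.84 0.184
endloop
endfacet
facet normal -0.462 -0.136 0.877
outer loop
vertex -3.157 2.35 0.38
vertex -3.379 1.84 0.184
vertex -1.539 1.056 1.031
endloop
endfacet
facet normal -0.671 0.501 -0.547
outer loop
vertex -3.379 1.84 0.184
vertex -2.941 2.104 -0.111
vertex -3.163 1.593 -0.307
endloop
endfacet
facet normal -0.468 -0.855 0.224
outer loop
vertex -3.379 1.84 0.184
vertex -3.163 1.593 -0.307
vertex -1.539 1.056 1.031
endloop
endfacet
facet normal -0.671 0.501 -0.546
outer loop
vertex -3.163 1.593 -0.307
vertex -2.941 2.104 -0.111
vertex -2.726 1.857 -0.602
endloop
endfacet
facet normal 0.154 -0.838 -0.523
outer loop
vertex -3.163 1.593 -0.307
vertex -2.726 1.857 -0.602
vertex -1.539 1.056 1.031
endloop
endfacet
facet normal -0.671 0.501 -0.546
outer loop
vertex -2.726 1.857 -0.602
vertex -2.941 2.104 -0.111
vertex -2.504 2.368 -0.406
endloop
endfacet
facet normal 0.780 -0.102 -0.617
outer loop
vertex -2.726 1.857 -0.602
vertex -2.504 2.368 -0.406
vertex -1.539 1.056 1.031
endloop
endfacet
facet normal -0.716 0.672 -0.192
outer loop
vertex 0.434 3.983 1.822
vertex 1.069 4.385 0.861
vertex -0.381 2.822 0.797
endloop
endfacet
facet normal -0.521 -0.330 0.788
outer loop
vertex 0.671 1.835 1.079
vertex 0.434 3.983 1.822
vertex -0.381 2.822 0.797
endloop
endfacet
facet normal -0.716 0.672 -0.191
outer loop
vertex -0.381 2.822 0.797
vertex 1.069 4.385 0.861
vertex 0.254 3.225 -0.164
endloop
endfacet
facet normal -0.465 -0.663 -0.586
outer loop
vertex 0.254 3.225 -0.164
vertex 0.671 1.835 1.079
vertex -0.381 2.822 0.797
endloop
endfacet
facet normal 0.466 0.664 0.585
outer loop
vertex 0.434 3.983 1.822
vertex 2.121 3.398 1.143
vertex 1.069 4.385 0.861
endloop
endfacet
facet normal -0.521 -0.330 0.787
outer loop
vertex 1.486 2.995 2.104
vertex 0.434 3.983 1.822
vertex 0.671 1.835 1.079
endloop
endfacet
facet normal 0.466 0.663 0.586
outer loop
vertex 1.486 2.995 2.104
vertex 2.121 3.398 1.143
vertex 0.434 3.983 1.822
endloop
endfacet
facet normal 0.521 0.330 -0.787
outer loop
vertex 1.069 4.385 0.861
vertex 2.121 3.398 1.143
vertex 0.254 3.225 -0.164
endloop
endfacet
facet normal -0.466 -0.663 -0.585
outer loop
vertex 1.306 2.237 0.118
vertex 0.671 1.835 1.079
vertex 0.254 3.225 -0.164
endloop
endfacet
facet normal 0.521 0.330 -0.787
outer loop
vertex 0.254 3.225 -0.164
vertex 2.121 3.398 1.143
vertex 1.306 2.237 0.118
endloop
endfacet
facet normal 0.715 -0.672 0.192
outer loop
vertex 1.306 2.237 0.118
vertex 1.486 2.995 2.104
vertex 0.671 1.835 1.079
endloop
endfacet
facet normal 0.716 -0.672 0.191
outer loop
vertex 2.121 3.398 1.143
vertex 1.486 2.995 2.104
vertex 1.306 2.237 0.118
endloop
endfacet

endsolid
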